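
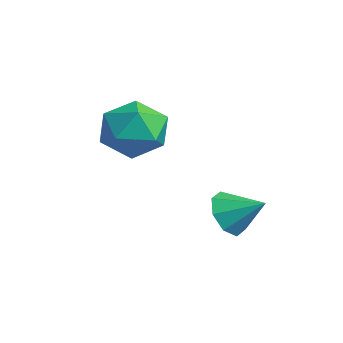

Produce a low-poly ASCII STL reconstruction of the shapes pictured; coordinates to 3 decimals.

solid 
facet normal -0.643 -0.588 -0.490
outer loop
vertex 0.226 2.978 -3.099
vertex -0.223 2.948 -2.474
vertex -0.176 3.409 -3.089
endloop
endfacet
facet normal 0.633 0.602 -0.487
outer loop
vertex 0.226 2.978 -3.099
vertex -0.176 3.409 -3.089
vertex 0.523 3.632 -1.906
endloop
endfacet
facet normal -0.642 -0.589 -0.490
outer loop
vertex -0.176 3.409 -3.089
vertex -0.223 2.948 -2.474
vertex -0.606 3.57 -2.719
endloop
endfacet
facet normal 0.135 0.956 -0.260
outer loop
vertex -0.176 3.409 -3.089
vertex -0.606 3.57 -2.719
vertex 0.523 3.632 -1.906
endloop
endfacet
facet normal -0.643 -0.589 -0.490
outer loop
vertex -0.606 3.57 -2.719
vertex -0.223 2.948 -2.474
vertex -0.811 3.367 -2.206
endloop
endfacet
facet normal -0.246 0.931 0.270
outer loop
vertex -0.606 3.57 -2.719
vertex -0.811 3.367 -2.206
vertex 0.523 3.632 -1.906
endloop
endfacet
facet normal -0.643 -0.589 -0.489
outer loop
vertex -0.811 3.367 -2.206
vertex -0.223 2.948 -2.474
vertex -0.672 2.919 -1.849
endloop
endfacet
facet normal -0.285 0.542 0.791
outer loop
vertex -0.811 3.367 -2.206
vertex -0.672 2.919 -1.849
vertex 0.523 3.632 -1.906
endloop
endfacet
facet normal -0.643 -0.589 -0.489
outer loop
vertex -0.672 2.919 -1.849
vertex -0.223 2.948 -2.474
vertex -0.27 2.488 -1.859
endloop
endfacet
facet normal 0.040 0.014 0.999
outer loop
vertex -0.672 2.919 -1.849
vertex -0.27 2.488 -1.859
vertex 0.523 3.632 -1.906
endloop
endfacet
facet normal -0.642 -0.589 -0.490
outer loop
vertex -0.27 2.488 -1.859
vertex -0.223 2.948 -2.474
vertex 0.16 2.327 -2.229
endloop
endfacet
facet normal 0.537 -0.340 0.772
outer loop
vertex -0.27 2.488 -1.859
vertex 0.16 2.327 -2.229
vertex 0.523 3.632 -1.906
endloop
endfacet
facet normal -0.642 -0.589 -0.490
outer loop
vertex 0.16 2.327 -2.229
vertex -0.223 2.948 -2.474
vertex 0.365 2.53 -2.742
endloop
endfacet
facet normal 0.918 -0.315 0.242
outer loop
vertex 0.16 2.327 -2.229
vertex 0.365 2.53 -2.742
vertex 0.523 3.632 -1.906
endloop
endfacet
facet normal -0.642 -0.590 -0.490
outer loop
vertex 0.365 2.53 -2.742
vertex -0.223 2.948 -2.474
vertex 0.226 2.978 -3.099
endloop
endfacet
facet normal 0.957 0.075 -0.279
outer loop
vertex 0.365 2.53 -2.742
vertex 0.226 2.978 -3.099
vertex 0.523 3.632 -1.906
endloop
endfacet
facet normal -0.632 -0.767 0.109
outer loop
vertex -3.841 1.177 -0.08
vertex -3.177 0.555 -0.608
vertex -3.099 0.639 0.437
endloop
endfacet
facet normal -0.685 -0.313 0.657
outer loop
vertex -3.841 1.177 -0.08
vertex -3.099 0.639 0.437
vertex -3.304 1.637 0.699
endloop
endfacet
facet normal -0.857 0.328 0.397
outer loop
vertex -3.841 1.177 -0.08
vertex -3.304 1.637 0.699
vertex -3.509 2.169 -0.184
endloop
endfacet
facet normal -0.910 0.272 -0.314
outer loop
vertex -3.841 1.177 -0.08
vertex -3.509 2.169 -0.184
vertex -3.43 1.501 -0.992
endloop
endfacet
facet normal -0.771 -0.406 -0.491
outer loop
vertex -3.841 1.177 -0.08
vertex -3.43 1.501 -0.992
vertex -3.177 0.555 -0.608
endloop
endfacet
facet normal -0.044 -0.262 0.964
outer loop
vertex -3.304 1.637 0.699
vertex -3.099 0.639 0.437
vertex -2.31 1.299 0.652
endloop
endfacet
facet normal 0.043 -0.996 0.077
outer loop
vertex -3.099 0.639 0.437
vertex -3.177 0.555 -0.608
vertex -2.231 0.631 -0.156
endloop
endfacet
facet normal -0.182 -0.411 -0.893
outer loop
vertex -3.177 0.555 -0.608
vertex -3.43 1.501 -0.992
vertex -2.436 1.163 -1.039
endloop
endfacet
facet normal -0.407 0.684 -0.605
outer loop
vertex -3.43 1.501 -0.992
vertex -3.509 2.169 -0.184
vertex -2.641 2.161 -0.777
endloop
endfacet
facet normal -0.321 0.776 0.542
outer loop
vertex -3.509 2.169 -0.184
vertex -3.304 1.637 0.699
vertex -2.563 2.245 0.268
endloop
endfacet
facet normal 0.910 -0.272 0.314
outer loop
vertex -1.899 1.623 -0.26
vertex -2.31 1.299 0.652
vertex -2.231 0.631 -0.156
endloop
endfacet
facet normal 0.857 -0.328 -0.397
outer loop
vertex -1.899 1.623 -0.26
vertex -2.231 0.631 -0.156
vertex -2.436 1.163 -1.039
endloop
endfacet
facet normal 0.685 0.313 -0.657
outer loop
vertex -1.899 1.623 -0.26
vertex -2.436 1.163 -1.039
vertex -2.641 2.161 -0.777
endloop
endfacet
facet normal 0.632 0.767 -0.109
outer loop
vertex -1.899 1.623 -0.26
vertex -2.641 2.161 -0.777
vertex -2.563 2.245 0.268
endloop
endfacet
facet normal 0.771 0.406 0.491
outer loop
vertex -1.899 1.623 -0.26
vertex -2.563 2.245 0.268
vertex -2.31 1.299 0.652
endloop
endfacet
facet normal 0.407 -0.684 0.605
outer loop
vertex -2.231 0.631 -0.156
vertex -2.31 1.299 0.652
vertex -3.099 0.639 0.437
endloop
endfacet
facet normal 0.321 -0.776 -0.542
outer loop
vertex -2.436 1.163 -1.039
vertex -2.231 0.631 -0.156
vertex -3.177 0.555 -0.608
endloop
endfacet
facet normal 0.044 0.262 -0.964
outer loop
vertex -2.641 2.161 -0.777
vertex -2.436 1.163 -1.039
vertex -3.43 1.501 -0.992
endloop
endfacet
facet normal -0.043 0.996 -0.077
outer loop
vertex -2.563 2.245 0.268
vertex -2.641 2.161 -0.777
vertex -3.509 2.169 -0.184
endloop
endfacet
facet normal 0.182 0.411 0.893
outer loop
vertex -2.31 1.299 0.652
vertex -2.563 2.245 0.268
vertex -3.304 1.637 0.699
endloop
endfacet

endsolid


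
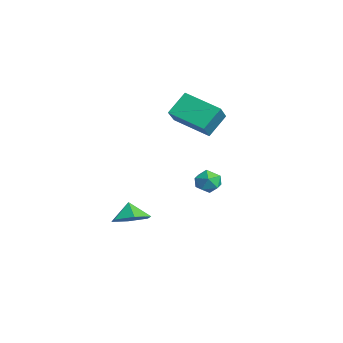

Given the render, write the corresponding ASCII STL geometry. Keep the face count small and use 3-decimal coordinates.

solid 
facet normal -0.196 0.563 0.803
outer loop
vertex 0.187 -0.438 0.909
vertex 0.513 -0.948 1.346
vertex 0.918 -0.392 1.055
endloop
endfacet
facet normal -0.106 0.969 0.224
outer loop
vertex 0.187 -0.438 0.909
vertex 0.918 -0.392 1.055
vertex 0.667 -0.26 0.365
endloop
endfacet
facet normal -0.584 0.767 -0.265
outer loop
vertex 0.187 -0.438 0.909
vertex 0.667 -0.26 0.365
vertex 0.107 -0.734 0.228
endloop
endfacet
facet normal -0.972 0.236 0.012
outer loop
vertex 0.187 -0.438 0.909
vertex 0.107 -0.734 0.228
vertex 0.011 -1.159 0.834
endloop
endfacet
facet normal -0.732 0.109 0.673
outer loop
vertex 0.187 -0.438 0.909
vertex 0.011 -1.159 0.834
vertex 0.513 -0.948 1.346
endloop
endfacet
facet normal 0.546 0.837 -0.038
outer loop
vertex 0.667 -0.26 0.365
vertex 0.918 -0.392 1.055
vertex 1.289 -0.661 0.466
endloop
endfacet
facet normal 0.399 0.180 0.899
outer loop
vertex 0.918 -0.392 1.055
vertex 0.513 -0.948 1.346
vertex 1.193 -1.086 1.072
endloop
endfacet
facet normal -0.469 -0.554 0.688
outer loop
vertex 0.513 -0.948 1.346
vertex 0.011 -1.159 0.834
vertex 0.633 -1.56 0.935
endloop
endfacet
facet normal -0.857 -0.349 -0.380
outer loop
vertex 0.011 -1.159 0.834
vertex 0.107 -0.734 0.228
vertex 0.382 -1.428 0.245
endloop
endfacet
facet normal -0.230 0.511 -0.828
outer loop
vertex 0.107 -0.734 0.228
vertex 0.667 -0.26 0.365
vertex 0.787 -0.872 -0.046
endloop
endfacet
facet normal 0.972 -0.236 -0.012
outer loop
vertex 1.113 -1.382 0.391
vertex 1.289 -0.661 0.466
vertex 1.193 -1.086 1.072
endloop
endfacet
facet normal 0.584 -0.767 0.265
outer loop
vertex 1.113 -1.382 0.391
vertex 1.193 -1.086 1.072
vertex 0.633 -1.56 0.935
endloop
endfacet
facet normal 0.106 -0.969 -0.224
outer loop
vertex 1.113 -1.382 0.391
vertex 0.633 -1.56 0.935
vertex 0.382 -1.428 0.245
endloop
endfacet
facet normal 0.196 -0.563 -0.803
outer loop
vertex 1.113 -1.382 0.391
vertex 0.382 -1.428 0.245
vertex 0.787 -0.872 -0.046
endloop
endfacet
facet normal 0.732 -0.109 -0.673
outer loop
vertex 1.113 -1.382 0.391
vertex 0.787 -0.872 -0.046
vertex 1.289 -0.661 0.466
endloop
endfacet
facet normal 0.857 0.349 0.380
outer loop
vertex 1.193 -1.086 1.072
vertex 1.289 -0.661 0.466
vertex 0.918 -0.392 1.055
endloop
endfacet
facet normal 0.230 -0.511 0.828
outer loop
vertex 0.633 -1.56 0.935
vertex 1.193 -1.086 1.072
vertex 0.513 -0.948 1.346
endloop
endfacet
facet normal -0.546 -0.837 0.038
outer loop
vertex 0.382 -1.428 0.245
vertex 0.633 -1.56 0.935
vertex 0.011 -1.159 0.834
endloop
endfacet
facet normal -0.399 -0.180 -0.899
outer loop
vertex 0.787 -0.872 -0.046
vertex 0.382 -1.428 0.245
vertex 0.107 -0.734 0.228
endloop
endfacet
facet normal 0.469 0.554 -0.688
outer loop
vertex 1.289 -0.661 0.466
vertex 0.787 -0.872 -0.046
vertex 0.667 -0.26 0.365
endloop
endfacet
facet normal -0.710 -0.628 0.317
outer loop
vertex -3.371 -1.57 3.608
vertex -3.78 -0.578 4.657
vertex -4.345 -0.955 2.647
endloop
endfacet
facet normal 0.272 -0.661 -0.699
outer loop
vertex -2.86 0.358 1.983
vertex -3.371 -1.57 3.608
vertex -4.345 -0.955 2.647
endloop
endfacet
facet normal -0.711 -0.628 0.318
outer loop
vertex -4.345 -0.955 2.647
vertex -3.78 -0.578 4.657
vertex -4.753 0.037 3.696
endloop
endfacet
facet normal -0.649 0.410 -0.640
outer loop
vertex -4.753 0.037 3.696
vertex -2.86 0.358 1.983
vertex -4.345 -0.955 2.647
endloop
endfacet
facet normal 0.649 -0.410 0.641
outer loop
vertex -3.371 -1.57 3.608
vertex -2.295 0.735 3.993
vertex -3.78 -0.578 4.657
endloop
endfacet
facet normal 0.272 -0.661 -0.699
outer loop
vertex -1.887 -0.257 2.944
vertex -3.371 -1.57 3.608
vertex -2.86 0.358 1.983
endloop
endfacet
facet normal 0.649 -0.410 0.640
outer loop
vertex -1.887 -0.257 2.944
vertex -2.295 0.735 3.993
vertex -3.371 -1.57 3.608
endloop
endfacet
facet normal -0.272 0.661 0.699
outer loop
vertex -3.78 -0.578 4.657
vertex -2.295 0.735 3.993
vertex -4.753 0.037 3.696
endloop
endfacet
facet normal -0.649 0.410 -0.641
outer loop
vertex -3.269 1.35 3.032
vertex -2.86 0.358 1.983
vertex -4.753 0.037 3.696
endloop
endfacet
facet normal -0.272 0.661 0.699
outer loop
vertex -4.753 0.037 3.696
vertex -2.295 0.735 3.993
vertex -3.269 1.35 3.032
endloop
endfacet
facet normal 0.710 0.628 -0.317
outer loop
vertex -3.269 1.35 3.032
vertex -1.887 -0.257 2.944
vertex -2.86 0.358 1.983
endloop
endfacet
facet normal 0.710 0.628 -0.318
outer loop
vertex -2.295 0.735 3.993
vertex -1.887 -0.257 2.944
vertex -3.269 1.35 3.032
endloop
endfacet
facet normal 0.549 -0.039 -0.835
outer loop
vertex -1.327 -3.902 -2.191
vertex -2.182 -3.81 -2.758
vertex -1.669 -2.969 -2.46
endloop
endfacet
facet normal 0.228 0.346 0.910
outer loop
vertex -1.327 -3.902 -2.191
vertex -1.669 -2.969 -2.46
vertex -2.758 -3.77 -1.882
endloop
endfacet
facet normal 0.549 -0.039 -0.835
outer loop
vertex -1.669 -2.969 -2.46
vertex -2.182 -3.81 -2.758
vertex -2.524 -2.877 -3.027
endloop
endfacet
facet normal -0.283 0.784 0.553
outer loop
vertex -1.669 -2.969 -2.46
vertex -2.524 -2.877 -3.027
vertex -2.758 -3.77 -1.882
endloop
endfacet
facet normal 0.549 -0.039 -0.835
outer loop
vertex -2.524 -2.877 -3.027
vertex -2.182 -3.81 -2.758
vertex -3.037 -3.719 -3.325
endloop
endfacet
facet normal -0.867 0.463 0.184
outer loop
vertex -2.524 -2.877 -3.027
vertex -3.037 -3.719 -3.325
vertex -2.758 -3.77 -1.882
endloop
endfacet
facet normal 0.549 -0.038 -0.835
outer loop
vertex -3.037 -3.719 -3.325
vertex -2.182 -3.81 -2.758
vertex -2.695 -4.652 -3.057
endloop
endfacet
facet normal -0.940 -0.295 0.171
outer loop
vertex -3.037 -3.719 -3.325
vertex -2.695 -4.652 -3.057
vertex -2.758 -3.77 -1.882
endloop
endfacet
facet normal 0.549 -0.038 -0.835
outer loop
vertex -2.695 -4.652 -3.057
vertex -2.182 -3.81 -2.758
vertex -1.84 -4.744 -2.49
endloop
endfacet
facet normal -0.429 -0.733 0.528
outer loop
vertex -2.695 -4.652 -3.057
vertex -1.84 -4.744 -2.49
vertex -2.758 -3.77 -1.882
endloop
endfacet
facet normal 0.549 -0.038 -0.835
outer loop
vertex -1.84 -4.744 -2.49
vertex -2.182 -3.81 -2.758
vertex -1.327 -3.902 -2.191
endloop
endfacet
facet normal 0.156 -0.413 0.897
outer loop
vertex -1.84 -4.744 -2.49
vertex -1.327 -3.902 -2.191
vertex -2.758 -3.77 -1.882
endloop
endfacet

endsolid


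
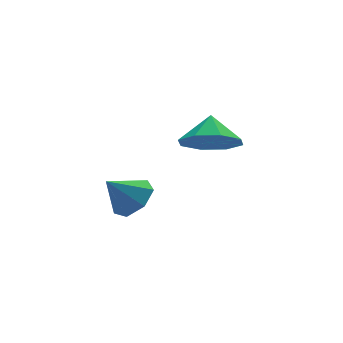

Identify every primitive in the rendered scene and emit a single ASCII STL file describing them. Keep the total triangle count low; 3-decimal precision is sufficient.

solid 
facet normal -0.271 -0.666 -0.695
outer loop
vertex 1.919 -1.549 -3.283
vertex 1.163 -0.856 -3.653
vertex 2.212 -1.046 -3.88
endloop
endfacet
facet normal 0.854 0.106 0.509
outer loop
vertex 1.919 -1.549 -3.283
vertex 2.212 -1.046 -3.88
vertex 1.477 -0.084 -2.847
endloop
endfacet
facet normal -0.271 -0.667 -0.694
outer loop
vertex 2.212 -1.046 -3.88
vertex 1.163 -0.856 -3.653
vertex 1.89 -0.432 -4.344
endloop
endfacet
facet normal 0.843 0.526 0.110
outer loop
vertex 2.212 -1.046 -3.88
vertex 1.89 -0.432 -4.344
vertex 1.477 -0.084 -2.847
endloop
endfacet
facet normal -0.272 -0.666 -0.695
outer loop
vertex 1.89 -0.432 -4.344
vertex 1.163 -0.856 -3.653
vertex 1.143 -0.066 -4.403
endloop
endfacet
facet normal 0.444 0.892 -0.085
outer loop
vertex 1.89 -0.432 -4.344
vertex 1.143 -0.066 -4.403
vertex 1.477 -0.084 -2.847
endloop
endfacet
facet normal -0.270 -0.667 -0.695
outer loop
vertex 1.143 -0.066 -4.403
vertex 1.163 -0.856 -3.653
vertex 0.407 -0.164 -4.023
endloop
endfacet
facet normal -0.114 0.993 0.036
outer loop
vertex 1.143 -0.066 -4.403
vertex 0.407 -0.164 -4.023
vertex 1.477 -0.084 -2.847
endloop
endfacet
facet normal -0.271 -0.667 -0.694
outer loop
vertex 0.407 -0.164 -4.023
vertex 1.163 -0.856 -3.653
vertex 0.114 -0.667 -3.425
endloop
endfacet
facet normal -0.499 0.768 0.402
outer loop
vertex 0.407 -0.164 -4.023
vertex 0.114 -0.667 -3.425
vertex 1.477 -0.084 -2.847
endloop
endfacet
facet normal -0.271 -0.666 -0.695
outer loop
vertex 0.114 -0.667 -3.425
vertex 1.163 -0.856 -3.653
vertex 0.435 -1.281 -2.962
endloop
endfacet
facet normal -0.488 0.348 0.800
outer loop
vertex 0.114 -0.667 -3.425
vertex 0.435 -1.281 -2.962
vertex 1.477 -0.084 -2.847
endloop
endfacet
facet normal -0.271 -0.666 -0.695
outer loop
vertex 0.435 -1.281 -2.962
vertex 1.163 -0.856 -3.653
vertex 1.183 -1.647 -2.903
endloop
endfacet
facet normal -0.088 -0.019 0.996
outer loop
vertex 0.435 -1.281 -2.962
vertex 1.183 -1.647 -2.903
vertex 1.477 -0.084 -2.847
endloop
endfacet
facet normal -0.270 -0.666 -0.695
outer loop
vertex 1.183 -1.647 -2.903
vertex 1.163 -0.856 -3.653
vertex 1.919 -1.549 -3.283
endloop
endfacet
facet normal 0.468 -0.119 0.876
outer loop
vertex 1.183 -1.647 -2.903
vertex 1.919 -1.549 -3.283
vertex 1.477 -0.084 -2.847
endloop
endfacet
facet normal 0.678 -0.047 -0.733
outer loop
vertex -1.661 -3.243 -3.885
vertex -2.176 -2.829 -4.388
vertex -1.6 -2.525 -3.875
endloop
endfacet
facet normal 0.278 -0.037 0.960
outer loop
vertex -1.661 -3.243 -3.885
vertex -1.6 -2.525 -3.875
vertex -3.024 -2.771 -3.472
endloop
endfacet
facet normal 0.678 -0.048 -0.733
outer loop
vertex -1.6 -2.525 -3.875
vertex -2.176 -2.829 -4.388
vertex -1.972 -2.037 -4.251
endloop
endfacet
facet normal 0.099 0.654 0.750
outer loop
vertex -1.6 -2.525 -3.875
vertex -1.972 -2.037 -4.251
vertex -3.024 -2.771 -3.472
endloop
endfacet
facet normal 0.678 -0.048 -0.734
outer loop
vertex -1.972 -2.037 -4.251
vertex -2.176 -2.829 -4.388
vertex -2.498 -2.145 -4.73
endloop
endfacet
facet normal -0.416 0.872 0.260
outer loop
vertex -1.972 -2.037 -4.251
vertex -2.498 -2.145 -4.73
vertex -3.024 -2.771 -3.472
endloop
endfacet
facet normal 0.678 -0.048 -0.734
outer loop
vertex -2.498 -2.145 -4.73
vertex -2.176 -2.829 -4.388
vertex -2.782 -2.769 -4.952
endloop
endfacet
facet normal -0.881 0.452 -0.143
outer loop
vertex -2.498 -2.145 -4.73
vertex -2.782 -2.769 -4.952
vertex -3.024 -2.771 -3.472
endloop
endfacet
facet normal 0.678 -0.046 -0.734
outer loop
vertex -2.782 -2.769 -4.952
vertex -2.176 -2.829 -4.388
vertex -2.609 -3.438 -4.75
endloop
endfacet
facet normal -0.944 -0.291 -0.155
outer loop
vertex -2.782 -2.769 -4.952
vertex -2.609 -3.438 -4.75
vertex -3.024 -2.771 -3.472
endloop
endfacet
facet normal 0.678 -0.046 -0.733
outer loop
vertex -2.609 -3.438 -4.75
vertex -2.176 -2.829 -4.388
vertex -2.11 -3.649 -4.275
endloop
endfacet
facet normal -0.559 -0.796 0.234
outer loop
vertex -2.609 -3.438 -4.75
vertex -2.11 -3.649 -4.275
vertex -3.024 -2.771 -3.472
endloop
endfacet
facet normal 0.679 -0.046 -0.733
outer loop
vertex -2.11 -3.649 -4.275
vertex -2.176 -2.829 -4.388
vertex -1.661 -3.243 -3.885
endloop
endfacet
facet normal -0.016 -0.684 0.730
outer loop
vertex -2.11 -3.649 -4.275
vertex -1.661 -3.243 -3.885
vertex -3.024 -2.771 -3.472
endloop
endfacet

endsolid


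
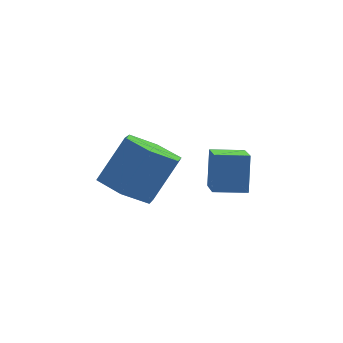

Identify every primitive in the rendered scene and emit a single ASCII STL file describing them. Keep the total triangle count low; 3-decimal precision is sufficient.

solid 
facet normal -0.937 0.339 0.078
outer loop
vertex 3.422 -1.425 -0.287
vertex 3.793 -0.278 -0.823
vertex 3.128 -1.939 -1.589
endloop
endfacet
facet normal -0.281 -0.869 0.407
outer loop
vertex 4.187 -2.322 -1.677
vertex 3.422 -1.425 -0.287
vertex 3.128 -1.939 -1.589
endloop
endfacet
facet normal -0.937 0.339 0.078
outer loop
vertex 3.128 -1.939 -1.589
vertex 3.793 -0.278 -0.823
vertex 3.499 -0.791 -2.125
endloop
endfacet
facet normal -0.205 -0.359 -0.911
outer loop
vertex 3.499 -0.791 -2.125
vertex 4.187 -2.322 -1.677
vertex 3.128 -1.939 -1.589
endloop
endfacet
facet normal 0.205 0.359 0.910
outer loop
vertex 3.422 -1.425 -0.287
vertex 4.852 -0.661 -0.911
vertex 3.793 -0.278 -0.823
endloop
endfacet
facet normal -0.281 -0.869 0.406
outer loop
vertex 4.481 -1.809 -0.375
vertex 3.422 -1.425 -0.287
vertex 4.187 -2.322 -1.677
endloop
endfacet
facet normal 0.206 0.359 0.911
outer loop
vertex 4.481 -1.809 -0.375
vertex 4.852 -0.661 -0.911
vertex 3.422 -1.425 -0.287
endloop
endfacet
facet normal 0.281 0.870 -0.406
outer loop
vertex 3.793 -0.278 -0.823
vertex 4.852 -0.661 -0.911
vertex 3.499 -0.791 -2.125
endloop
endfacet
facet normal -0.206 -0.359 -0.910
outer loop
vertex 4.558 -1.175 -2.213
vertex 4.187 -2.322 -1.677
vertex 3.499 -0.791 -2.125
endloop
endfacet
facet normal 0.281 0.869 -0.407
outer loop
vertex 3.499 -0.791 -2.125
vertex 4.852 -0.661 -0.911
vertex 4.558 -1.175 -2.213
endloop
endfacet
facet normal 0.937 -0.340 -0.078
outer loop
vertex 4.558 -1.175 -2.213
vertex 4.481 -1.809 -0.375
vertex 4.187 -2.322 -1.677
endloop
endfacet
facet normal 0.937 -0.339 -0.078
outer loop
vertex 4.852 -0.661 -0.911
vertex 4.481 -1.809 -0.375
vertex 4.558 -1.175 -2.213
endloop
endfacet
facet normal -0.574 -0.132 -0.808
outer loop
vertex 1.035 -0.343 -1.724
vertex 0.554 -1.16 -1.249
vertex 0.169 -0.179 -1.135
endloop
endfacet
facet normal 0.052 0.979 -0.196
outer loop
vertex 1.035 -0.343 -1.724
vertex 0.169 -0.179 -1.135
vertex 2.086 -0.103 -0.245
endloop
endfacet
facet normal 0.052 0.979 -0.196
outer loop
vertex 2.086 -0.103 -0.245
vertex 0.169 -0.179 -1.135
vertex 1.22 0.061 0.344
endloop
endfacet
facet normal 0.574 0.131 0.808
outer loop
vertex 2.086 -0.103 -0.245
vertex 1.22 0.061 0.344
vertex 1.606 -0.92 0.229
endloop
endfacet
facet normal -0.574 -0.132 -0.808
outer loop
vertex 0.169 -0.179 -1.135
vertex 0.554 -1.16 -1.249
vertex -0.312 -0.996 -0.66
endloop
endfacet
facet normal -0.681 0.624 0.383
outer loop
vertex 0.169 -0.179 -1.135
vertex -0.312 -0.996 -0.66
vertex 1.22 0.061 0.344
endloop
endfacet
facet normal -0.681 0.623 0.384
outer loop
vertex 1.22 0.061 0.344
vertex -0.312 -0.996 -0.66
vertex 0.74 -0.756 0.818
endloop
endfacet
facet normal 0.574 0.131 0.808
outer loop
vertex 1.22 0.061 0.344
vertex 0.74 -0.756 0.818
vertex 1.606 -0.92 0.229
endloop
endfacet
facet normal -0.574 -0.131 -0.808
outer loop
vertex -0.312 -0.996 -0.66
vertex 0.554 -1.16 -1.249
vertex 0.074 -1.977 -0.775
endloop
endfacet
facet normal -0.733 -0.356 0.580
outer loop
vertex -0.312 -0.996 -0.66
vertex 0.074 -1.977 -0.775
vertex 0.74 -0.756 0.818
endloop
endfacet
facet normal -0.734 -0.355 0.579
outer loop
vertex 0.74 -0.756 0.818
vertex 0.074 -1.977 -0.775
vertex 1.125 -1.737 0.704
endloop
endfacet
facet normal 0.574 0.132 0.808
outer loop
vertex 0.74 -0.756 0.818
vertex 1.125 -1.737 0.704
vertex 1.606 -0.92 0.229
endloop
endfacet
facet normal -0.574 -0.131 -0.808
outer loop
vertex 0.074 -1.977 -0.775
vertex 0.554 -1.16 -1.249
vertex 0.94 -2.141 -1.364
endloop
endfacet
facet normal -0.052 -0.979 0.196
outer loop
vertex 0.074 -1.977 -0.775
vertex 0.94 -2.141 -1.364
vertex 1.125 -1.737 0.704
endloop
endfacet
facet normal -0.052 -0.979 0.196
outer loop
vertex 1.125 -1.737 0.704
vertex 0.94 -2.141 -1.364
vertex 1.991 -1.901 0.115
endloop
endfacet
facet normal 0.574 0.132 0.808
outer loop
vertex 1.125 -1.737 0.704
vertex 1.991 -1.901 0.115
vertex 1.606 -0.92 0.229
endloop
endfacet
facet normal -0.574 -0.131 -0.808
outer loop
vertex 0.94 -2.141 -1.364
vertex 0.554 -1.16 -1.249
vertex 1.42 -1.324 -1.838
endloop
endfacet
facet normal 0.682 -0.623 -0.383
outer loop
vertex 0.94 -2.141 -1.364
vertex 1.42 -1.324 -1.838
vertex 1.991 -1.901 0.115
endloop
endfacet
facet normal 0.681 -0.624 -0.383
outer loop
vertex 1.991 -1.901 0.115
vertex 1.42 -1.324 -1.838
vertex 2.472 -1.084 -0.36
endloop
endfacet
facet normal 0.574 0.132 0.808
outer loop
vertex 1.991 -1.901 0.115
vertex 2.472 -1.084 -0.36
vertex 1.606 -0.92 0.229
endloop
endfacet
facet normal -0.574 -0.132 -0.808
outer loop
vertex 1.42 -1.324 -1.838
vertex 0.554 -1.16 -1.249
vertex 1.035 -0.343 -1.724
endloop
endfacet
facet normal 0.733 0.355 -0.580
outer loop
vertex 1.42 -1.324 -1.838
vertex 1.035 -0.343 -1.724
vertex 2.472 -1.084 -0.36
endloop
endfacet
facet normal 0.733 0.356 -0.579
outer loop
vertex 2.472 -1.084 -0.36
vertex 1.035 -0.343 -1.724
vertex 2.086 -0.103 -0.245
endloop
endfacet
facet normal 0.574 0.131 0.808
outer loop
vertex 2.472 -1.084 -0.36
vertex 2.086 -0.103 -0.245
vertex 1.606 -0.92 0.229
endloop
endfacet

endsolid


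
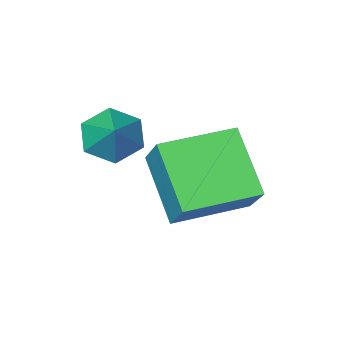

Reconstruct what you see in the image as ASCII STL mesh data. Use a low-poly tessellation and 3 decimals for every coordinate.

solid 
facet normal -0.980 0.190 0.058
outer loop
vertex 1.379 -2.294 1.298
vertex 1.581 -0.864 0.032
vertex 1.137 -3.216 0.218
endloop
endfacet
facet normal -0.105 -0.745 0.659
outer loop
vertex 2.999 -3.576 0.108
vertex 1.379 -2.294 1.298
vertex 1.137 -3.216 0.218
endloop
endfacet
facet normal -0.980 0.190 0.058
outer loop
vertex 1.137 -3.216 0.218
vertex 1.581 -0.864 0.032
vertex 1.339 -1.786 -1.048
endloop
endfacet
facet normal -0.168 -0.640 -0.750
outer loop
vertex 1.339 -1.786 -1.048
vertex 2.999 -3.576 0.108
vertex 1.137 -3.216 0.218
endloop
endfacet
facet normal 0.168 0.640 0.750
outer loop
vertex 1.379 -2.294 1.298
vertex 3.443 -1.224 -0.078
vertex 1.581 -0.864 0.032
endloop
endfacet
facet normal -0.105 -0.745 0.659
outer loop
vertex 3.241 -2.654 1.188
vertex 1.379 -2.294 1.298
vertex 2.999 -3.576 0.108
endloop
endfacet
facet normal 0.168 0.640 0.750
outer loop
vertex 3.241 -2.654 1.188
vertex 3.443 -1.224 -0.078
vertex 1.379 -2.294 1.298
endloop
endfacet
facet normal 0.105 0.745 -0.659
outer loop
vertex 1.581 -0.864 0.032
vertex 3.443 -1.224 -0.078
vertex 1.339 -1.786 -1.048
endloop
endfacet
facet normal -0.168 -0.640 -0.750
outer loop
vertex 3.201 -2.146 -1.158
vertex 2.999 -3.576 0.108
vertex 1.339 -1.786 -1.048
endloop
endfacet
facet normal 0.105 0.745 -0.659
outer loop
vertex 1.339 -1.786 -1.048
vertex 3.443 -1.224 -0.078
vertex 3.201 -2.146 -1.158
endloop
endfacet
facet normal 0.980 -0.190 -0.058
outer loop
vertex 3.201 -2.146 -1.158
vertex 3.241 -2.654 1.188
vertex 2.999 -3.576 0.108
endloop
endfacet
facet normal 0.980 -0.190 -0.058
outer loop
vertex 3.443 -1.224 -0.078
vertex 3.241 -2.654 1.188
vertex 3.201 -2.146 -1.158
endloop
endfacet
facet normal -0.331 -0.690 -0.643
outer loop
vertex 4.074 -4.591 1.037
vertex 3.553 -4.081 0.758
vertex 4.265 -4.126 0.44
endloop
endfacet
facet normal 0.959 -0.033 0.281
outer loop
vertex 4.074 -4.591 1.037
vertex 4.265 -4.126 0.44
vertex 3.967 -3.219 1.562
endloop
endfacet
facet normal -0.331 -0.690 -0.643
outer loop
vertex 4.265 -4.126 0.44
vertex 3.553 -4.081 0.758
vertex 3.744 -3.616 0.161
endloop
endfacet
facet normal 0.744 0.602 -0.289
outer loop
vertex 4.265 -4.126 0.44
vertex 3.744 -3.616 0.161
vertex 3.967 -3.219 1.562
endloop
endfacet
facet normal -0.330 -0.691 -0.644
outer loop
vertex 3.744 -3.616 0.161
vertex 3.553 -4.081 0.758
vertex 3.033 -3.572 0.478
endloop
endfacet
facet normal -0.058 0.963 -0.264
outer loop
vertex 3.744 -3.616 0.161
vertex 3.033 -3.572 0.478
vertex 3.967 -3.219 1.562
endloop
endfacet
facet normal -0.330 -0.691 -0.644
outer loop
vertex 3.033 -3.572 0.478
vertex 3.553 -4.081 0.758
vertex 2.842 -4.037 1.075
endloop
endfacet
facet normal -0.644 0.689 0.331
outer loop
vertex 3.033 -3.572 0.478
vertex 2.842 -4.037 1.075
vertex 3.967 -3.219 1.562
endloop
endfacet
facet normal -0.330 -0.690 -0.644
outer loop
vertex 2.842 -4.037 1.075
vertex 3.553 -4.081 0.758
vertex 3.363 -4.546 1.354
endloop
endfacet
facet normal -0.430 0.054 0.901
outer loop
vertex 2.842 -4.037 1.075
vertex 3.363 -4.546 1.354
vertex 3.967 -3.219 1.562
endloop
endfacet
facet normal -0.331 -0.690 -0.644
outer loop
vertex 3.363 -4.546 1.354
vertex 3.553 -4.081 0.758
vertex 4.074 -4.591 1.037
endloop
endfacet
facet normal 0.371 -0.306 0.876
outer loop
vertex 3.363 -4.546 1.354
vertex 4.074 -4.591 1.037
vertex 3.967 -3.219 1.562
endloop
endfacet

endsolid


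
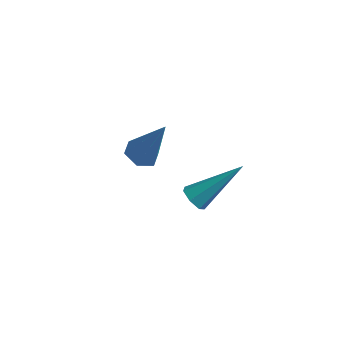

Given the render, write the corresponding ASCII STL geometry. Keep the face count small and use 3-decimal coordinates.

solid 
facet normal -0.583 -0.539 -0.608
outer loop
vertex 2.085 -0.284 -1.329
vertex 1.675 -0.232 -0.982
vertex 1.809 0.089 -1.395
endloop
endfacet
facet normal 0.678 0.391 -0.622
outer loop
vertex 2.085 -0.284 -1.329
vertex 1.809 0.089 -1.395
vertex 2.885 0.892 0.282
endloop
endfacet
facet normal -0.582 -0.540 -0.608
outer loop
vertex 1.809 0.089 -1.395
vertex 1.675 -0.232 -0.982
vertex 1.431 0.22 -1.15
endloop
endfacet
facet normal 0.023 0.896 -0.444
outer loop
vertex 1.809 0.089 -1.395
vertex 1.431 0.22 -1.15
vertex 2.885 0.892 0.282
endloop
endfacet
facet normal -0.582 -0.540 -0.608
outer loop
vertex 1.431 0.22 -1.15
vertex 1.675 -0.232 -0.982
vertex 1.237 0.011 -0.779
endloop
endfacet
facet normal -0.549 0.818 0.174
outer loop
vertex 1.431 0.22 -1.15
vertex 1.237 0.011 -0.779
vertex 2.885 0.892 0.282
endloop
endfacet
facet normal -0.582 -0.540 -0.608
outer loop
vertex 1.237 0.011 -0.779
vertex 1.675 -0.232 -0.982
vertex 1.372 -0.381 -0.56
endloop
endfacet
facet normal -0.608 0.217 0.764
outer loop
vertex 1.237 0.011 -0.779
vertex 1.372 -0.381 -0.56
vertex 2.885 0.892 0.282
endloop
endfacet
facet normal -0.581 -0.541 -0.608
outer loop
vertex 1.372 -0.381 -0.56
vertex 1.675 -0.232 -0.982
vertex 1.735 -0.66 -0.659
endloop
endfacet
facet normal -0.109 -0.455 0.884
outer loop
vertex 1.372 -0.381 -0.56
vertex 1.735 -0.66 -0.659
vertex 2.885 0.892 0.282
endloop
endfacet
facet normal -0.582 -0.540 -0.608
outer loop
vertex 1.735 -0.66 -0.659
vertex 1.675 -0.232 -0.982
vertex 2.052 -0.617 -1.001
endloop
endfacet
facet normal 0.571 -0.691 0.442
outer loop
vertex 1.735 -0.66 -0.659
vertex 2.052 -0.617 -1.001
vertex 2.885 0.892 0.282
endloop
endfacet
facet normal -0.582 -0.540 -0.607
outer loop
vertex 2.052 -0.617 -1.001
vertex 1.675 -0.232 -0.982
vertex 2.085 -0.284 -1.329
endloop
endfacet
facet normal 0.921 -0.315 -0.227
outer loop
vertex 2.052 -0.617 -1.001
vertex 2.085 -0.284 -1.329
vertex 2.885 0.892 0.282
endloop
endfacet
facet normal -0.433 -0.076 -0.898
outer loop
vertex -1.719 3.988 -3.978
vertex -2.15 3.524 -3.731
vertex -2.311 4.185 -3.709
endloop
endfacet
facet normal 0.342 0.937 0.067
outer loop
vertex -1.719 3.988 -3.978
vertex -2.311 4.185 -3.709
vertex -1.27 3.676 -1.909
endloop
endfacet
facet normal -0.434 -0.076 -0.898
outer loop
vertex -2.311 4.185 -3.709
vertex -2.15 3.524 -3.731
vertex -2.743 3.721 -3.461
endloop
endfacet
facet normal -0.493 0.720 0.489
outer loop
vertex -2.311 4.185 -3.709
vertex -2.743 3.721 -3.461
vertex -1.27 3.676 -1.909
endloop
endfacet
facet normal -0.434 -0.074 -0.898
outer loop
vertex -2.743 3.721 -3.461
vertex -2.15 3.524 -3.731
vertex -2.582 3.061 -3.484
endloop
endfacet
facet normal -0.714 -0.198 0.672
outer loop
vertex -2.743 3.721 -3.461
vertex -2.582 3.061 -3.484
vertex -1.27 3.676 -1.909
endloop
endfacet
facet normal -0.434 -0.074 -0.898
outer loop
vertex -2.582 3.061 -3.484
vertex -2.15 3.524 -3.731
vertex -1.99 2.864 -3.754
endloop
endfacet
facet normal -0.100 -0.896 0.433
outer loop
vertex -2.582 3.061 -3.484
vertex -1.99 2.864 -3.754
vertex -1.27 3.676 -1.909
endloop
endfacet
facet normal -0.434 -0.074 -0.898
outer loop
vertex -1.99 2.864 -3.754
vertex -2.15 3.524 -3.731
vertex -1.558 3.328 -4.001
endloop
endfacet
facet normal 0.735 -0.678 0.012
outer loop
vertex -1.99 2.864 -3.754
vertex -1.558 3.328 -4.001
vertex -1.27 3.676 -1.909
endloop
endfacet
facet normal -0.434 -0.075 -0.898
outer loop
vertex -1.558 3.328 -4.001
vertex -2.15 3.524 -3.731
vertex -1.719 3.988 -3.978
endloop
endfacet
facet normal 0.956 0.239 -0.171
outer loop
vertex -1.558 3.328 -4.001
vertex -1.719 3.988 -3.978
vertex -1.27 3.676 -1.909
endloop
endfacet

endsolid


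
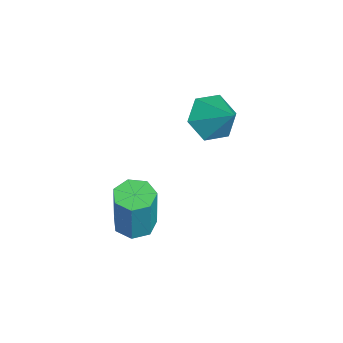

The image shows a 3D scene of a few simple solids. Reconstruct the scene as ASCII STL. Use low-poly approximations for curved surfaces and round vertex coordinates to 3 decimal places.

solid 
facet normal -0.199 0.007 -0.980
outer loop
vertex 2.079 -2.278 -1.937
vertex 1.332 -2.114 -1.784
vertex 1.924 -1.62 -1.901
endloop
endfacet
facet normal 0.953 0.235 -0.192
outer loop
vertex 2.079 -2.278 -1.937
vertex 1.924 -1.62 -1.901
vertex 2.495 -2.29 0.111
endloop
endfacet
facet normal 0.953 0.235 -0.192
outer loop
vertex 2.495 -2.29 0.111
vertex 1.924 -1.62 -1.901
vertex 2.34 -1.632 0.147
endloop
endfacet
facet normal 0.199 -0.007 0.980
outer loop
vertex 2.495 -2.29 0.111
vertex 2.34 -1.632 0.147
vertex 1.748 -2.126 0.264
endloop
endfacet
facet normal -0.198 0.005 -0.980
outer loop
vertex 1.924 -1.62 -1.901
vertex 1.332 -2.114 -1.784
vertex 1.323 -1.334 -1.778
endloop
endfacet
facet normal 0.415 0.906 -0.079
outer loop
vertex 1.924 -1.62 -1.901
vertex 1.323 -1.334 -1.778
vertex 2.34 -1.632 0.147
endloop
endfacet
facet normal 0.415 0.906 -0.079
outer loop
vertex 2.34 -1.632 0.147
vertex 1.323 -1.334 -1.778
vertex 1.739 -1.346 0.27
endloop
endfacet
facet normal 0.198 -0.005 0.980
outer loop
vertex 2.34 -1.632 0.147
vertex 1.739 -1.346 0.27
vertex 1.748 -2.126 0.264
endloop
endfacet
facet normal -0.199 0.005 -0.980
outer loop
vertex 1.323 -1.334 -1.778
vertex 1.332 -2.114 -1.784
vertex 0.729 -1.635 -1.659
endloop
endfacet
facet normal -0.435 0.896 0.094
outer loop
vertex 1.323 -1.334 -1.778
vertex 0.729 -1.635 -1.659
vertex 1.739 -1.346 0.27
endloop
endfacet
facet normal -0.435 0.896 0.094
outer loop
vertex 1.739 -1.346 0.27
vertex 0.729 -1.635 -1.659
vertex 1.145 -1.647 0.389
endloop
endfacet
facet normal 0.199 -0.005 0.980
outer loop
vertex 1.739 -1.346 0.27
vertex 1.145 -1.647 0.389
vertex 1.748 -2.126 0.264
endloop
endfacet
facet normal -0.199 0.005 -0.980
outer loop
vertex 0.729 -1.635 -1.659
vertex 1.332 -2.114 -1.784
vertex 0.589 -2.297 -1.634
endloop
endfacet
facet normal -0.958 0.210 0.196
outer loop
vertex 0.729 -1.635 -1.659
vertex 0.589 -2.297 -1.634
vertex 1.145 -1.647 0.389
endloop
endfacet
facet normal -0.958 0.210 0.196
outer loop
vertex 1.145 -1.647 0.389
vertex 0.589 -2.297 -1.634
vertex 1.005 -2.309 0.414
endloop
endfacet
facet normal 0.199 -0.005 0.980
outer loop
vertex 1.145 -1.647 0.389
vertex 1.005 -2.309 0.414
vertex 1.748 -2.126 0.264
endloop
endfacet
facet normal -0.200 0.007 -0.980
outer loop
vertex 0.589 -2.297 -1.634
vertex 1.332 -2.114 -1.784
vertex 1.008 -2.821 -1.723
endloop
endfacet
facet normal -0.759 -0.633 0.151
outer loop
vertex 0.589 -2.297 -1.634
vertex 1.008 -2.821 -1.723
vertex 1.005 -2.309 0.414
endloop
endfacet
facet normal -0.760 -0.633 0.151
outer loop
vertex 1.005 -2.309 0.414
vertex 1.008 -2.821 -1.723
vertex 1.424 -2.833 0.326
endloop
endfacet
facet normal 0.199 -0.005 0.980
outer loop
vertex 1.005 -2.309 0.414
vertex 1.424 -2.833 0.326
vertex 1.748 -2.126 0.264
endloop
endfacet
facet normal -0.198 0.006 -0.980
outer loop
vertex 1.008 -2.821 -1.723
vertex 1.332 -2.114 -1.784
vertex 1.672 -2.812 -1.857
endloop
endfacet
facet normal 0.012 -1.000 -0.008
outer loop
vertex 1.008 -2.821 -1.723
vertex 1.672 -2.812 -1.857
vertex 1.424 -2.833 0.326
endloop
endfacet
facet normal 0.012 -1.000 -0.008
outer loop
vertex 1.424 -2.833 0.326
vertex 1.672 -2.812 -1.857
vertex 2.087 -2.824 0.191
endloop
endfacet
facet normal 0.200 -0.006 0.980
outer loop
vertex 1.424 -2.833 0.326
vertex 2.087 -2.824 0.191
vertex 1.748 -2.126 0.264
endloop
endfacet
facet normal -0.200 0.005 -0.980
outer loop
vertex 1.672 -2.812 -1.857
vertex 1.332 -2.114 -1.784
vertex 2.079 -2.278 -1.937
endloop
endfacet
facet normal 0.773 -0.613 -0.160
outer loop
vertex 1.672 -2.812 -1.857
vertex 2.079 -2.278 -1.937
vertex 2.087 -2.824 0.191
endloop
endfacet
facet normal 0.773 -0.614 -0.161
outer loop
vertex 2.087 -2.824 0.191
vertex 2.079 -2.278 -1.937
vertex 2.495 -2.29 0.111
endloop
endfacet
facet normal 0.199 -0.006 0.980
outer loop
vertex 2.087 -2.824 0.191
vertex 2.495 -2.29 0.111
vertex 1.748 -2.126 0.264
endloop
endfacet
facet normal -0.645 -0.441 -0.624
outer loop
vertex 0.979 0.336 2.375
vertex 0.216 0.679 2.922
vertex 0.574 1.226 2.165
endloop
endfacet
facet normal 0.884 0.322 -0.340
outer loop
vertex 0.979 0.336 2.375
vertex 0.574 1.226 2.165
vertex 1.184 1.341 3.858
endloop
endfacet
facet normal -0.645 -0.441 -0.624
outer loop
vertex 0.574 1.226 2.165
vertex 0.216 0.679 2.922
vertex -0.189 1.569 2.712
endloop
endfacet
facet normal 0.299 0.939 -0.172
outer loop
vertex 0.574 1.226 2.165
vertex -0.189 1.569 2.712
vertex 1.184 1.341 3.858
endloop
endfacet
facet normal -0.646 -0.441 -0.623
outer loop
vertex -0.189 1.569 2.712
vertex 0.216 0.679 2.922
vertex -0.547 1.023 3.469
endloop
endfacet
facet normal -0.262 0.837 0.480
outer loop
vertex -0.189 1.569 2.712
vertex -0.547 1.023 3.469
vertex 1.184 1.341 3.858
endloop
endfacet
facet normal -0.646 -0.440 -0.624
outer loop
vertex -0.547 1.023 3.469
vertex 0.216 0.679 2.922
vertex -0.143 0.133 3.679
endloop
endfacet
facet normal -0.238 0.119 0.964
outer loop
vertex -0.547 1.023 3.469
vertex -0.143 0.133 3.679
vertex 1.184 1.341 3.858
endloop
endfacet
facet normal -0.645 -0.441 -0.624
outer loop
vertex -0.143 0.133 3.679
vertex 0.216 0.679 2.922
vertex 0.621 -0.211 3.132
endloop
endfacet
facet normal 0.346 -0.498 0.796
outer loop
vertex -0.143 0.133 3.679
vertex 0.621 -0.211 3.132
vertex 1.184 1.341 3.858
endloop
endfacet
facet normal -0.645 -0.441 -0.624
outer loop
vertex 0.621 -0.211 3.132
vertex 0.216 0.679 2.922
vertex 0.979 0.336 2.375
endloop
endfacet
facet normal 0.907 -0.396 0.143
outer loop
vertex 0.621 -0.211 3.132
vertex 0.979 0.336 2.375
vertex 1.184 1.341 3.858
endloop
endfacet

endsolid


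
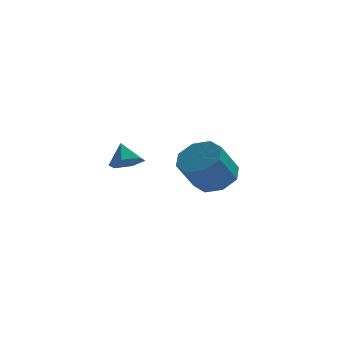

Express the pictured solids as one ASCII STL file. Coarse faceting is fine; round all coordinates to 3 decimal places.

solid 
facet normal 0.211 -0.565 -0.797
outer loop
vertex -2.604 -3.522 0.3
vertex -3.273 -3.725 0.267
vertex -3.063 -3.156 -0.081
endloop
endfacet
facet normal 0.512 0.838 0.188
outer loop
vertex -2.604 -3.522 0.3
vertex -3.063 -3.156 -0.081
vertex -3.487 -3.155 1.073
endloop
endfacet
facet normal 0.211 -0.565 -0.797
outer loop
vertex -3.063 -3.156 -0.081
vertex -3.273 -3.725 0.267
vertex -3.732 -3.359 -0.114
endloop
endfacet
facet normal -0.284 0.953 -0.105
outer loop
vertex -3.063 -3.156 -0.081
vertex -3.732 -3.359 -0.114
vertex -3.487 -3.155 1.073
endloop
endfacet
facet normal 0.211 -0.565 -0.797
outer loop
vertex -3.732 -3.359 -0.114
vertex -3.273 -3.725 0.267
vertex -3.943 -3.929 0.234
endloop
endfacet
facet normal -0.906 0.407 0.117
outer loop
vertex -3.732 -3.359 -0.114
vertex -3.943 -3.929 0.234
vertex -3.487 -3.155 1.073
endloop
endfacet
facet normal 0.211 -0.565 -0.797
outer loop
vertex -3.943 -3.929 0.234
vertex -3.273 -3.725 0.267
vertex -3.484 -4.295 0.615
endloop
endfacet
facet normal -0.730 -0.256 0.633
outer loop
vertex -3.943 -3.929 0.234
vertex -3.484 -4.295 0.615
vertex -3.487 -3.155 1.073
endloop
endfacet
facet normal 0.211 -0.565 -0.798
outer loop
vertex -3.484 -4.295 0.615
vertex -3.273 -3.725 0.267
vertex -2.815 -4.092 0.648
endloop
endfacet
facet normal 0.067 -0.372 0.926
outer loop
vertex -3.484 -4.295 0.615
vertex -2.815 -4.092 0.648
vertex -3.487 -3.155 1.073
endloop
endfacet
facet normal 0.211 -0.565 -0.798
outer loop
vertex -2.815 -4.092 0.648
vertex -3.273 -3.725 0.267
vertex -2.604 -3.522 0.3
endloop
endfacet
facet normal 0.689 0.175 0.704
outer loop
vertex -2.815 -4.092 0.648
vertex -2.604 -3.522 0.3
vertex -3.487 -3.155 1.073
endloop
endfacet
facet normal 0.439 0.414 -0.798
outer loop
vertex 0.84 1.79 -1.657
vertex 0.348 1.147 -2.261
vertex 0.157 2.067 -1.889
endloop
endfacet
facet normal 0.162 0.837 0.522
outer loop
vertex 0.84 1.79 -1.657
vertex 0.157 2.067 -1.889
vertex 0.105 1.096 -0.316
endloop
endfacet
facet normal 0.161 0.837 0.522
outer loop
vertex 0.105 1.096 -0.316
vertex 0.157 2.067 -1.889
vertex -0.579 1.372 -0.548
endloop
endfacet
facet normal -0.438 -0.413 0.799
outer loop
vertex 0.105 1.096 -0.316
vertex -0.579 1.372 -0.548
vertex -0.388 0.453 -0.919
endloop
endfacet
facet normal 0.437 0.414 -0.799
outer loop
vertex 0.157 2.067 -1.889
vertex 0.348 1.147 -2.261
vertex -0.415 1.805 -2.338
endloop
endfacet
facet normal -0.511 0.845 0.158
outer loop
vertex 0.157 2.067 -1.889
vertex -0.415 1.805 -2.338
vertex -0.579 1.372 -0.548
endloop
endfacet
facet normal -0.511 0.845 0.157
outer loop
vertex -0.579 1.372 -0.548
vertex -0.415 1.805 -2.338
vertex -1.15 1.11 -0.997
endloop
endfacet
facet normal -0.438 -0.413 0.798
outer loop
vertex -0.579 1.372 -0.548
vertex -1.15 1.11 -0.997
vertex -0.388 0.453 -0.919
endloop
endfacet
facet normal 0.438 0.414 -0.798
outer loop
vertex -0.415 1.805 -2.338
vertex 0.348 1.147 -2.261
vertex -0.54 1.158 -2.742
endloop
endfacet
facet normal -0.885 0.358 -0.299
outer loop
vertex -0.415 1.805 -2.338
vertex -0.54 1.158 -2.742
vertex -1.15 1.11 -0.997
endloop
endfacet
facet normal -0.885 0.358 -0.299
outer loop
vertex -1.15 1.11 -0.997
vertex -0.54 1.158 -2.742
vertex -1.275 0.463 -1.401
endloop
endfacet
facet normal -0.438 -0.414 0.798
outer loop
vertex -1.15 1.11 -0.997
vertex -1.275 0.463 -1.401
vertex -0.388 0.453 -0.919
endloop
endfacet
facet normal 0.438 0.413 -0.799
outer loop
vertex -0.54 1.158 -2.742
vertex 0.348 1.147 -2.261
vertex -0.145 0.504 -2.864
endloop
endfacet
facet normal -0.740 -0.339 -0.581
outer loop
vertex -0.54 1.158 -2.742
vertex -0.145 0.504 -2.864
vertex -1.275 0.463 -1.401
endloop
endfacet
facet normal -0.740 -0.339 -0.581
outer loop
vertex -1.275 0.463 -1.401
vertex -0.145 0.504 -2.864
vertex -0.88 -0.19 -1.523
endloop
endfacet
facet normal -0.438 -0.414 0.798
outer loop
vertex -1.275 0.463 -1.401
vertex -0.88 -0.19 -1.523
vertex -0.388 0.453 -0.919
endloop
endfacet
facet normal 0.438 0.413 -0.799
outer loop
vertex -0.145 0.504 -2.864
vertex 0.348 1.147 -2.261
vertex 0.539 0.228 -2.632
endloop
endfacet
facet normal -0.161 -0.838 -0.522
outer loop
vertex -0.145 0.504 -2.864
vertex 0.539 0.228 -2.632
vertex -0.88 -0.19 -1.523
endloop
endfacet
facet normal -0.162 -0.837 -0.523
outer loop
vertex -0.88 -0.19 -1.523
vertex 0.539 0.228 -2.632
vertex -0.197 -0.467 -1.291
endloop
endfacet
facet normal -0.439 -0.414 0.798
outer loop
vertex -0.88 -0.19 -1.523
vertex -0.197 -0.467 -1.291
vertex -0.388 0.453 -0.919
endloop
endfacet
facet normal 0.438 0.413 -0.798
outer loop
vertex 0.539 0.228 -2.632
vertex 0.348 1.147 -2.261
vertex 1.11 0.49 -2.183
endloop
endfacet
facet normal 0.511 -0.845 -0.157
outer loop
vertex 0.539 0.228 -2.632
vertex 1.11 0.49 -2.183
vertex -0.197 -0.467 -1.291
endloop
endfacet
facet normal 0.511 -0.845 -0.158
outer loop
vertex -0.197 -0.467 -1.291
vertex 1.11 0.49 -2.183
vertex 0.375 -0.205 -0.842
endloop
endfacet
facet normal -0.437 -0.414 0.799
outer loop
vertex -0.197 -0.467 -1.291
vertex 0.375 -0.205 -0.842
vertex -0.388 0.453 -0.919
endloop
endfacet
facet normal 0.438 0.414 -0.798
outer loop
vertex 1.11 0.49 -2.183
vertex 0.348 1.147 -2.261
vertex 1.235 1.137 -1.779
endloop
endfacet
facet normal 0.885 -0.358 0.299
outer loop
vertex 1.11 0.49 -2.183
vertex 1.235 1.137 -1.779
vertex 0.375 -0.205 -0.842
endloop
endfacet
facet normal 0.885 -0.358 0.299
outer loop
vertex 0.375 -0.205 -0.842
vertex 1.235 1.137 -1.779
vertex 0.5 0.442 -0.438
endloop
endfacet
facet normal -0.438 -0.414 0.798
outer loop
vertex 0.375 -0.205 -0.842
vertex 0.5 0.442 -0.438
vertex -0.388 0.453 -0.919
endloop
endfacet
facet normal 0.438 0.414 -0.798
outer loop
vertex 1.235 1.137 -1.779
vertex 0.348 1.147 -2.261
vertex 0.84 1.79 -1.657
endloop
endfacet
facet normal 0.740 0.339 0.581
outer loop
vertex 1.235 1.137 -1.779
vertex 0.84 1.79 -1.657
vertex 0.5 0.442 -0.438
endloop
endfacet
facet normal 0.740 0.339 0.581
outer loop
vertex 0.5 0.442 -0.438
vertex 0.84 1.79 -1.657
vertex 0.105 1.096 -0.316
endloop
endfacet
facet normal -0.438 -0.413 0.799
outer loop
vertex 0.5 0.442 -0.438
vertex 0.105 1.096 -0.316
vertex -0.388 0.453 -0.919
endloop
endfacet

endsolid


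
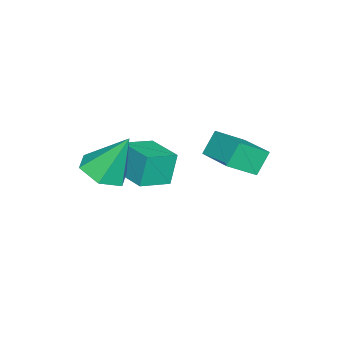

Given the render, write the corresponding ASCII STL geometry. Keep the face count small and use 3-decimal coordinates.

solid 
facet normal 0.134 -0.462 -0.877
outer loop
vertex -0.028 -3.266 -0.31
vertex -0.732 -2.638 -0.748
vertex 0.272 -2.366 -0.738
endloop
endfacet
facet normal 0.816 0.003 0.578
outer loop
vertex -0.028 -3.266 -0.31
vertex 0.272 -2.366 -0.738
vertex -1.008 -1.682 1.068
endloop
endfacet
facet normal 0.134 -0.462 -0.877
outer loop
vertex 0.272 -2.366 -0.738
vertex -0.732 -2.638 -0.748
vertex -0.433 -1.739 -1.176
endloop
endfacet
facet normal 0.610 0.781 0.136
outer loop
vertex 0.272 -2.366 -0.738
vertex -0.433 -1.739 -1.176
vertex -1.008 -1.682 1.068
endloop
endfacet
facet normal 0.132 -0.462 -0.877
outer loop
vertex -0.433 -1.739 -1.176
vertex -0.732 -2.638 -0.748
vertex -1.437 -2.01 -1.185
endloop
endfacet
facet normal -0.259 0.962 -0.091
outer loop
vertex -0.433 -1.739 -1.176
vertex -1.437 -2.01 -1.185
vertex -1.008 -1.682 1.068
endloop
endfacet
facet normal 0.132 -0.462 -0.877
outer loop
vertex -1.437 -2.01 -1.185
vertex -0.732 -2.638 -0.748
vertex -1.736 -2.909 -0.757
endloop
endfacet
facet normal -0.923 0.365 0.123
outer loop
vertex -1.437 -2.01 -1.185
vertex -1.736 -2.909 -0.757
vertex -1.008 -1.682 1.068
endloop
endfacet
facet normal 0.133 -0.462 -0.877
outer loop
vertex -1.736 -2.909 -0.757
vertex -0.732 -2.638 -0.748
vertex -1.032 -3.537 -0.32
endloop
endfacet
facet normal -0.717 -0.412 0.563
outer loop
vertex -1.736 -2.909 -0.757
vertex -1.032 -3.537 -0.32
vertex -1.008 -1.682 1.068
endloop
endfacet
facet normal 0.133 -0.462 -0.877
outer loop
vertex -1.032 -3.537 -0.32
vertex -0.732 -2.638 -0.748
vertex -0.028 -3.266 -0.31
endloop
endfacet
facet normal 0.152 -0.593 0.790
outer loop
vertex -1.032 -3.537 -0.32
vertex -0.028 -3.266 -0.31
vertex -1.008 -1.682 1.068
endloop
endfacet
facet normal -0.575 0.606 -0.550
outer loop
vertex -5.108 1.321 -0.768
vertex -3.992 2.701 -0.415
vertex -4.48 1.055 -1.718
endloop
endfacet
facet normal -0.617 -0.763 -0.194
outer loop
vertex -3.628 0.159 -0.905
vertex -5.108 1.321 -0.768
vertex -4.48 1.055 -1.718
endloop
endfacet
facet normal -0.575 0.606 -0.550
outer loop
vertex -4.48 1.055 -1.718
vertex -3.992 2.701 -0.415
vertex -3.363 2.435 -1.366
endloop
endfacet
facet normal 0.537 -0.227 -0.813
outer loop
vertex -3.363 2.435 -1.366
vertex -3.628 0.159 -0.905
vertex -4.48 1.055 -1.718
endloop
endfacet
facet normal -0.537 0.227 0.813
outer loop
vertex -5.108 1.321 -0.768
vertex -3.14 1.805 0.398
vertex -3.992 2.701 -0.415
endloop
endfacet
facet normal -0.617 -0.763 -0.195
outer loop
vertex -4.257 0.425 0.046
vertex -5.108 1.321 -0.768
vertex -3.628 0.159 -0.905
endloop
endfacet
facet normal -0.537 0.228 0.812
outer loop
vertex -4.257 0.425 0.046
vertex -3.14 1.805 0.398
vertex -5.108 1.321 -0.768
endloop
endfacet
facet normal 0.617 0.763 0.194
outer loop
vertex -3.992 2.701 -0.415
vertex -3.14 1.805 0.398
vertex -3.363 2.435 -1.366
endloop
endfacet
facet normal 0.538 -0.227 -0.812
outer loop
vertex -2.512 1.539 -0.552
vertex -3.628 0.159 -0.905
vertex -3.363 2.435 -1.366
endloop
endfacet
facet normal 0.617 0.763 0.194
outer loop
vertex -3.363 2.435 -1.366
vertex -3.14 1.805 0.398
vertex -2.512 1.539 -0.552
endloop
endfacet
facet normal 0.575 -0.606 0.550
outer loop
vertex -2.512 1.539 -0.552
vertex -4.257 0.425 0.046
vertex -3.628 0.159 -0.905
endloop
endfacet
facet normal 0.575 -0.606 0.550
outer loop
vertex -3.14 1.805 0.398
vertex -4.257 0.425 0.046
vertex -2.512 1.539 -0.552
endloop
endfacet
facet normal -0.550 -0.833 -0.063
outer loop
vertex -3.946 -3.264 -1.337
vertex -5.083 -2.484 -1.719
vertex -3.564 -3.408 -2.77
endloop
endfacet
facet normal 0.794 -0.546 0.267
outer loop
vertex -2.617 -1.976 -2.661
vertex -3.946 -3.264 -1.337
vertex -3.564 -3.408 -2.77
endloop
endfacet
facet normal -0.550 -0.833 -0.063
outer loop
vertex -3.564 -3.408 -2.77
vertex -5.083 -2.484 -1.719
vertex -4.7 -2.629 -3.152
endloop
endfacet
facet normal 0.257 -0.097 -0.962
outer loop
vertex -4.7 -2.629 -3.152
vertex -2.617 -1.976 -2.661
vertex -3.564 -3.408 -2.77
endloop
endfacet
facet normal -0.257 0.097 0.962
outer loop
vertex -3.946 -3.264 -1.337
vertex -4.136 -1.052 -1.61
vertex -5.083 -2.484 -1.719
endloop
endfacet
facet normal 0.795 -0.545 0.268
outer loop
vertex -3.0 -1.831 -1.228
vertex -3.946 -3.264 -1.337
vertex -2.617 -1.976 -2.661
endloop
endfacet
facet normal -0.257 0.097 0.962
outer loop
vertex -3.0 -1.831 -1.228
vertex -4.136 -1.052 -1.61
vertex -3.946 -3.264 -1.337
endloop
endfacet
facet normal -0.794 0.546 -0.267
outer loop
vertex -5.083 -2.484 -1.719
vertex -4.136 -1.052 -1.61
vertex -4.7 -2.629 -3.152
endloop
endfacet
facet normal 0.257 -0.096 -0.962
outer loop
vertex -3.754 -1.196 -3.043
vertex -2.617 -1.976 -2.661
vertex -4.7 -2.629 -3.152
endloop
endfacet
facet normal -0.795 0.545 -0.267
outer loop
vertex -4.7 -2.629 -3.152
vertex -4.136 -1.052 -1.61
vertex -3.754 -1.196 -3.043
endloop
endfacet
facet normal 0.550 0.833 0.063
outer loop
vertex -3.754 -1.196 -3.043
vertex -3.0 -1.831 -1.228
vertex -2.617 -1.976 -2.661
endloop
endfacet
facet normal 0.550 0.833 0.063
outer loop
vertex -4.136 -1.052 -1.61
vertex -3.0 -1.831 -1.228
vertex -3.754 -1.196 -3.043
endloop
endfacet

endsolid


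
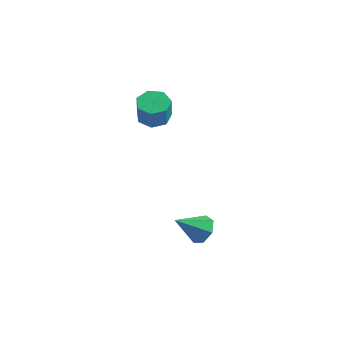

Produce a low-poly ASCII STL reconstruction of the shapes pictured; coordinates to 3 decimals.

solid 
facet normal -0.096 0.228 -0.969
outer loop
vertex -3.229 1.684 2.532
vertex -3.918 1.297 2.509
vertex -3.786 2.058 2.675
endloop
endfacet
facet normal 0.576 0.807 0.133
outer loop
vertex -3.229 1.684 2.532
vertex -3.786 2.058 2.675
vertex -3.114 1.41 3.694
endloop
endfacet
facet normal 0.577 0.806 0.132
outer loop
vertex -3.114 1.41 3.694
vertex -3.786 2.058 2.675
vertex -3.67 1.784 3.838
endloop
endfacet
facet normal 0.097 -0.229 0.969
outer loop
vertex -3.114 1.41 3.694
vertex -3.67 1.784 3.838
vertex -3.802 1.023 3.671
endloop
endfacet
facet normal -0.096 0.228 -0.969
outer loop
vertex -3.786 2.058 2.675
vertex -3.918 1.297 2.509
vertex -4.441 1.859 2.693
endloop
endfacet
facet normal -0.276 0.929 0.246
outer loop
vertex -3.786 2.058 2.675
vertex -4.441 1.859 2.693
vertex -3.67 1.784 3.838
endloop
endfacet
facet normal -0.275 0.929 0.246
outer loop
vertex -3.67 1.784 3.838
vertex -4.441 1.859 2.693
vertex -4.326 1.585 3.856
endloop
endfacet
facet normal 0.096 -0.229 0.969
outer loop
vertex -3.67 1.784 3.838
vertex -4.326 1.585 3.856
vertex -3.802 1.023 3.671
endloop
endfacet
facet normal -0.096 0.228 -0.969
outer loop
vertex -4.441 1.859 2.693
vertex -3.918 1.297 2.509
vertex -4.703 1.237 2.573
endloop
endfacet
facet normal -0.919 0.354 0.174
outer loop
vertex -4.441 1.859 2.693
vertex -4.703 1.237 2.573
vertex -4.326 1.585 3.856
endloop
endfacet
facet normal -0.920 0.352 0.175
outer loop
vertex -4.326 1.585 3.856
vertex -4.703 1.237 2.573
vertex -4.587 0.963 3.735
endloop
endfacet
facet normal 0.096 -0.229 0.969
outer loop
vertex -4.326 1.585 3.856
vertex -4.587 0.963 3.735
vertex -3.802 1.023 3.671
endloop
endfacet
facet normal -0.096 0.229 -0.969
outer loop
vertex -4.703 1.237 2.573
vertex -3.918 1.297 2.509
vertex -4.373 0.66 2.404
endloop
endfacet
facet normal -0.871 -0.490 -0.029
outer loop
vertex -4.703 1.237 2.573
vertex -4.373 0.66 2.404
vertex -4.587 0.963 3.735
endloop
endfacet
facet normal -0.872 -0.489 -0.029
outer loop
vertex -4.587 0.963 3.735
vertex -4.373 0.66 2.404
vertex -4.258 0.386 3.566
endloop
endfacet
facet normal 0.096 -0.229 0.969
outer loop
vertex -4.587 0.963 3.735
vertex -4.258 0.386 3.566
vertex -3.802 1.023 3.671
endloop
endfacet
facet normal -0.097 0.229 -0.969
outer loop
vertex -4.373 0.66 2.404
vertex -3.918 1.297 2.509
vertex -3.7 0.563 2.314
endloop
endfacet
facet normal -0.167 -0.963 -0.211
outer loop
vertex -4.373 0.66 2.404
vertex -3.7 0.563 2.314
vertex -4.258 0.386 3.566
endloop
endfacet
facet normal -0.167 -0.963 -0.211
outer loop
vertex -4.258 0.386 3.566
vertex -3.7 0.563 2.314
vertex -3.585 0.289 3.476
endloop
endfacet
facet normal 0.097 -0.229 0.969
outer loop
vertex -4.258 0.386 3.566
vertex -3.585 0.289 3.476
vertex -3.802 1.023 3.671
endloop
endfacet
facet normal -0.096 0.229 -0.969
outer loop
vertex -3.7 0.563 2.314
vertex -3.918 1.297 2.509
vertex -3.191 1.019 2.371
endloop
endfacet
facet normal 0.663 -0.711 -0.233
outer loop
vertex -3.7 0.563 2.314
vertex -3.191 1.019 2.371
vertex -3.585 0.289 3.476
endloop
endfacet
facet normal 0.662 -0.712 -0.234
outer loop
vertex -3.585 0.289 3.476
vertex -3.191 1.019 2.371
vertex -3.076 0.744 3.533
endloop
endfacet
facet normal 0.096 -0.229 0.969
outer loop
vertex -3.585 0.289 3.476
vertex -3.076 0.744 3.533
vertex -3.802 1.023 3.671
endloop
endfacet
facet normal -0.096 0.229 -0.969
outer loop
vertex -3.191 1.019 2.371
vertex -3.918 1.297 2.509
vertex -3.229 1.684 2.532
endloop
endfacet
facet normal 0.994 0.076 -0.080
outer loop
vertex -3.191 1.019 2.371
vertex -3.229 1.684 2.532
vertex -3.076 0.744 3.533
endloop
endfacet
facet normal 0.994 0.076 -0.080
outer loop
vertex -3.076 0.744 3.533
vertex -3.229 1.684 2.532
vertex -3.114 1.41 3.694
endloop
endfacet
facet normal 0.096 -0.229 0.969
outer loop
vertex -3.076 0.744 3.533
vertex -3.114 1.41 3.694
vertex -3.802 1.023 3.671
endloop
endfacet
facet normal 0.597 0.503 -0.625
outer loop
vertex -0.364 -0.275 -2.315
vertex -0.792 -0.518 -2.92
vertex -0.882 0.125 -2.488
endloop
endfacet
facet normal -0.020 0.375 0.927
outer loop
vertex -0.364 -0.275 -2.315
vertex -0.882 0.125 -2.488
vertex -1.748 -1.322 -1.92
endloop
endfacet
facet normal 0.597 0.503 -0.625
outer loop
vertex -0.882 0.125 -2.488
vertex -0.792 -0.518 -2.92
vertex -1.332 0.041 -2.986
endloop
endfacet
facet normal -0.650 0.581 0.489
outer loop
vertex -0.882 0.125 -2.488
vertex -1.332 0.041 -2.986
vertex -1.748 -1.322 -1.92
endloop
endfacet
facet normal 0.598 0.504 -0.624
outer loop
vertex -1.332 0.041 -2.986
vertex -0.792 -0.518 -2.92
vertex -1.375 -0.464 -3.435
endloop
endfacet
facet normal -0.972 0.197 -0.128
outer loop
vertex -1.332 0.041 -2.986
vertex -1.375 -0.464 -3.435
vertex -1.748 -1.322 -1.92
endloop
endfacet
facet normal 0.598 0.502 -0.624
outer loop
vertex -1.375 -0.464 -3.435
vertex -0.792 -0.518 -2.92
vertex -0.979 -1.01 -3.495
endloop
endfacet
facet normal -0.742 -0.488 -0.459
outer loop
vertex -1.375 -0.464 -3.435
vertex -0.979 -1.01 -3.495
vertex -1.748 -1.322 -1.92
endloop
endfacet
facet normal 0.598 0.503 -0.625
outer loop
vertex -0.979 -1.01 -3.495
vertex -0.792 -0.518 -2.92
vertex -0.442 -1.185 -3.122
endloop
endfacet
facet normal -0.135 -0.957 -0.255
outer loop
vertex -0.979 -1.01 -3.495
vertex -0.442 -1.185 -3.122
vertex -1.748 -1.322 -1.92
endloop
endfacet
facet normal 0.598 0.503 -0.624
outer loop
vertex -0.442 -1.185 -3.122
vertex -0.792 -0.518 -2.92
vertex -0.169 -0.858 -2.597
endloop
endfacet
facet normal 0.394 -0.858 0.330
outer loop
vertex -0.442 -1.185 -3.122
vertex -0.169 -0.858 -2.597
vertex -1.748 -1.322 -1.92
endloop
endfacet
facet normal 0.598 0.502 -0.625
outer loop
vertex -0.169 -0.858 -2.597
vertex -0.792 -0.518 -2.92
vertex -0.364 -0.275 -2.315
endloop
endfacet
facet normal 0.445 -0.265 0.856
outer loop
vertex -0.169 -0.858 -2.597
vertex -0.364 -0.275 -2.315
vertex -1.748 -1.322 -1.92
endloop
endfacet

endsolid


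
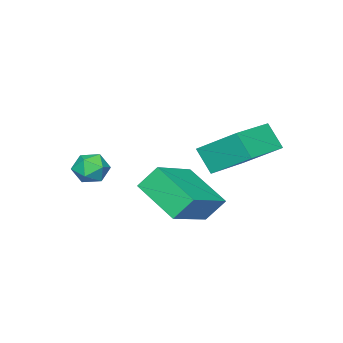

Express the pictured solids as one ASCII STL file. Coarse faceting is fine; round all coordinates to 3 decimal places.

solid 
facet normal -0.991 -0.051 -0.124
outer loop
vertex -4.784 1.206 3.503
vertex -4.992 2.691 4.552
vertex -4.7 1.887 2.555
endloop
endfacet
facet normal 0.113 -0.812 -0.573
outer loop
vertex -2.688 1.989 2.808
vertex -4.784 1.206 3.503
vertex -4.7 1.887 2.555
endloop
endfacet
facet normal -0.991 -0.050 -0.125
outer loop
vertex -4.7 1.887 2.555
vertex -4.992 2.691 4.552
vertex -4.907 3.372 3.604
endloop
endfacet
facet normal 0.072 0.582 -0.810
outer loop
vertex -4.907 3.372 3.604
vertex -2.688 1.989 2.808
vertex -4.7 1.887 2.555
endloop
endfacet
facet normal -0.072 -0.582 0.810
outer loop
vertex -4.784 1.206 3.503
vertex -2.98 2.793 4.805
vertex -4.992 2.691 4.552
endloop
endfacet
facet normal 0.113 -0.812 -0.573
outer loop
vertex -2.773 1.308 3.756
vertex -4.784 1.206 3.503
vertex -2.688 1.989 2.808
endloop
endfacet
facet normal -0.072 -0.582 0.810
outer loop
vertex -2.773 1.308 3.756
vertex -2.98 2.793 4.805
vertex -4.784 1.206 3.503
endloop
endfacet
facet normal -0.113 0.812 0.573
outer loop
vertex -4.992 2.691 4.552
vertex -2.98 2.793 4.805
vertex -4.907 3.372 3.604
endloop
endfacet
facet normal 0.072 0.582 -0.810
outer loop
vertex -2.896 3.474 3.857
vertex -2.688 1.989 2.808
vertex -4.907 3.372 3.604
endloop
endfacet
facet normal -0.113 0.812 0.573
outer loop
vertex -4.907 3.372 3.604
vertex -2.98 2.793 4.805
vertex -2.896 3.474 3.857
endloop
endfacet
facet normal 0.991 0.050 0.125
outer loop
vertex -2.896 3.474 3.857
vertex -2.773 1.308 3.756
vertex -2.688 1.989 2.808
endloop
endfacet
facet normal 0.991 0.050 0.124
outer loop
vertex -2.98 2.793 4.805
vertex -2.773 1.308 3.756
vertex -2.896 3.474 3.857
endloop
endfacet
facet normal -0.891 0.212 0.401
outer loop
vertex -1.223 -1.115 2.782
vertex -1.336 -1.811 2.899
vertex -1.016 -1.412 3.399
endloop
endfacet
facet normal -0.433 0.747 0.505
outer loop
vertex -1.223 -1.115 2.782
vertex -1.016 -1.412 3.399
vertex -0.591 -0.942 3.068
endloop
endfacet
facet normal -0.205 0.970 -0.134
outer loop
vertex -1.223 -1.115 2.782
vertex -0.591 -0.942 3.068
vertex -0.647 -1.051 2.364
endloop
endfacet
facet normal -0.522 0.572 -0.632
outer loop
vertex -1.223 -1.115 2.782
vertex -0.647 -1.051 2.364
vertex -1.108 -1.588 2.259
endloop
endfacet
facet normal -0.948 0.103 -0.302
outer loop
vertex -1.223 -1.115 2.782
vertex -1.108 -1.588 2.259
vertex -1.336 -1.811 2.899
endloop
endfacet
facet normal 0.130 0.490 0.862
outer loop
vertex -0.591 -0.942 3.068
vertex -1.016 -1.412 3.399
vertex -0.312 -1.532 3.361
endloop
endfacet
facet normal -0.613 -0.378 0.694
outer loop
vertex -1.016 -1.412 3.399
vertex -1.336 -1.811 2.899
vertex -0.773 -2.069 3.256
endloop
endfacet
facet normal -0.705 -0.554 -0.444
outer loop
vertex -1.336 -1.811 2.899
vertex -1.108 -1.588 2.259
vertex -0.829 -2.178 2.552
endloop
endfacet
facet normal -0.018 0.206 -0.978
outer loop
vertex -1.108 -1.588 2.259
vertex -0.647 -1.051 2.364
vertex -0.404 -1.708 2.221
endloop
endfacet
facet normal 0.498 0.850 -0.171
outer loop
vertex -0.647 -1.051 2.364
vertex -0.591 -0.942 3.068
vertex -0.084 -1.309 2.721
endloop
endfacet
facet normal 0.522 -0.572 0.632
outer loop
vertex -0.197 -2.005 2.838
vertex -0.312 -1.532 3.361
vertex -0.773 -2.069 3.256
endloop
endfacet
facet normal 0.205 -0.970 0.134
outer loop
vertex -0.197 -2.005 2.838
vertex -0.773 -2.069 3.256
vertex -0.829 -2.178 2.552
endloop
endfacet
facet normal 0.433 -0.747 -0.505
outer loop
vertex -0.197 -2.005 2.838
vertex -0.829 -2.178 2.552
vertex -0.404 -1.708 2.221
endloop
endfacet
facet normal 0.891 -0.212 -0.401
outer loop
vertex -0.197 -2.005 2.838
vertex -0.404 -1.708 2.221
vertex -0.084 -1.309 2.721
endloop
endfacet
facet normal 0.948 -0.103 0.302
outer loop
vertex -0.197 -2.005 2.838
vertex -0.084 -1.309 2.721
vertex -0.312 -1.532 3.361
endloop
endfacet
facet normal 0.018 -0.206 0.978
outer loop
vertex -0.773 -2.069 3.256
vertex -0.312 -1.532 3.361
vertex -1.016 -1.412 3.399
endloop
endfacet
facet normal -0.498 -0.850 0.171
outer loop
vertex -0.829 -2.178 2.552
vertex -0.773 -2.069 3.256
vertex -1.336 -1.811 2.899
endloop
endfacet
facet normal -0.130 -0.490 -0.862
outer loop
vertex -0.404 -1.708 2.221
vertex -0.829 -2.178 2.552
vertex -1.108 -1.588 2.259
endloop
endfacet
facet normal 0.613 0.378 -0.694
outer loop
vertex -0.084 -1.309 2.721
vertex -0.404 -1.708 2.221
vertex -0.647 -1.051 2.364
endloop
endfacet
facet normal 0.705 0.554 0.444
outer loop
vertex -0.312 -1.532 3.361
vertex -0.084 -1.309 2.721
vertex -0.591 -0.942 3.068
endloop
endfacet
facet normal -0.914 -0.058 -0.401
outer loop
vertex -2.598 0.363 1.722
vertex -3.008 0.892 2.582
vertex -2.307 2.063 0.813
endloop
endfacet
facet normal 0.376 -0.486 -0.789
outer loop
vertex -0.332 2.188 1.678
vertex -2.598 0.363 1.722
vertex -2.307 2.063 0.813
endloop
endfacet
facet normal -0.914 -0.058 -0.400
outer loop
vertex -2.307 2.063 0.813
vertex -3.008 0.892 2.582
vertex -2.717 2.593 1.673
endloop
endfacet
facet normal 0.149 0.872 -0.466
outer loop
vertex -2.717 2.593 1.673
vertex -0.332 2.188 1.678
vertex -2.307 2.063 0.813
endloop
endfacet
facet normal -0.149 -0.872 0.466
outer loop
vertex -2.598 0.363 1.722
vertex -1.033 1.017 3.447
vertex -3.008 0.892 2.582
endloop
endfacet
facet normal 0.376 -0.486 -0.789
outer loop
vertex -0.623 0.487 2.587
vertex -2.598 0.363 1.722
vertex -0.332 2.188 1.678
endloop
endfacet
facet normal -0.149 -0.872 0.466
outer loop
vertex -0.623 0.487 2.587
vertex -1.033 1.017 3.447
vertex -2.598 0.363 1.722
endloop
endfacet
facet normal -0.376 0.486 0.789
outer loop
vertex -3.008 0.892 2.582
vertex -1.033 1.017 3.447
vertex -2.717 2.593 1.673
endloop
endfacet
facet normal 0.149 0.872 -0.466
outer loop
vertex -0.742 2.717 2.538
vertex -0.332 2.188 1.678
vertex -2.717 2.593 1.673
endloop
endfacet
facet normal -0.376 0.486 0.789
outer loop
vertex -2.717 2.593 1.673
vertex -1.033 1.017 3.447
vertex -0.742 2.717 2.538
endloop
endfacet
facet normal 0.914 0.058 0.401
outer loop
vertex -0.742 2.717 2.538
vertex -0.623 0.487 2.587
vertex -0.332 2.188 1.678
endloop
endfacet
facet normal 0.914 0.058 0.400
outer loop
vertex -1.033 1.017 3.447
vertex -0.623 0.487 2.587
vertex -0.742 2.717 2.538
endloop
endfacet

endsolid


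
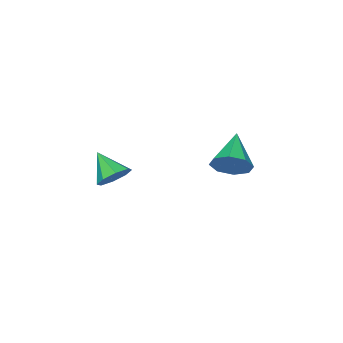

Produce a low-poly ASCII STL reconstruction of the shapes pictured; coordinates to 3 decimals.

solid 
facet normal 0.119 0.800 -0.589
outer loop
vertex 3.968 -0.809 0.937
vertex 3.272 -0.568 1.124
vertex 3.97 -0.464 1.406
endloop
endfacet
facet normal 0.831 -0.450 0.327
outer loop
vertex 3.968 -0.809 0.937
vertex 3.97 -0.464 1.406
vertex 3.108 -1.672 1.936
endloop
endfacet
facet normal 0.118 0.800 -0.588
outer loop
vertex 3.97 -0.464 1.406
vertex 3.272 -0.568 1.124
vertex 3.563 -0.181 1.709
endloop
endfacet
facet normal 0.574 -0.051 0.818
outer loop
vertex 3.97 -0.464 1.406
vertex 3.563 -0.181 1.709
vertex 3.108 -1.672 1.936
endloop
endfacet
facet normal 0.120 0.800 -0.588
outer loop
vertex 3.563 -0.181 1.709
vertex 3.272 -0.568 1.124
vertex 2.985 -0.124 1.669
endloop
endfacet
facet normal -0.052 0.166 0.985
outer loop
vertex 3.563 -0.181 1.709
vertex 2.985 -0.124 1.669
vertex 3.108 -1.672 1.936
endloop
endfacet
facet normal 0.118 0.799 -0.589
outer loop
vertex 2.985 -0.124 1.669
vertex 3.272 -0.568 1.124
vertex 2.576 -0.328 1.31
endloop
endfacet
facet normal -0.678 0.072 0.731
outer loop
vertex 2.985 -0.124 1.669
vertex 2.576 -0.328 1.31
vertex 3.108 -1.672 1.936
endloop
endfacet
facet normal 0.119 0.800 -0.588
outer loop
vertex 2.576 -0.328 1.31
vertex 3.272 -0.568 1.124
vertex 2.574 -0.672 0.842
endloop
endfacet
facet normal -0.939 -0.275 0.206
outer loop
vertex 2.576 -0.328 1.31
vertex 2.574 -0.672 0.842
vertex 3.108 -1.672 1.936
endloop
endfacet
facet normal 0.119 0.800 -0.588
outer loop
vertex 2.574 -0.672 0.842
vertex 3.272 -0.568 1.124
vertex 2.981 -0.956 0.538
endloop
endfacet
facet normal -0.682 -0.674 -0.283
outer loop
vertex 2.574 -0.672 0.842
vertex 2.981 -0.956 0.538
vertex 3.108 -1.672 1.936
endloop
endfacet
facet normal 0.120 0.799 -0.589
outer loop
vertex 2.981 -0.956 0.538
vertex 3.272 -0.568 1.124
vertex 3.559 -1.013 0.578
endloop
endfacet
facet normal -0.057 -0.891 -0.451
outer loop
vertex 2.981 -0.956 0.538
vertex 3.559 -1.013 0.578
vertex 3.108 -1.672 1.936
endloop
endfacet
facet normal 0.118 0.799 -0.589
outer loop
vertex 3.559 -1.013 0.578
vertex 3.272 -0.568 1.124
vertex 3.968 -0.809 0.937
endloop
endfacet
facet normal 0.571 -0.797 -0.197
outer loop
vertex 3.559 -1.013 0.578
vertex 3.968 -0.809 0.937
vertex 3.108 -1.672 1.936
endloop
endfacet
facet normal 0.735 0.517 -0.438
outer loop
vertex -0.596 0.985 1.003
vertex -1.191 1.38 0.471
vertex -0.842 1.561 1.27
endloop
endfacet
facet normal 0.220 -0.331 0.918
outer loop
vertex -0.596 0.985 1.003
vertex -0.842 1.561 1.27
vertex -2.529 0.44 1.269
endloop
endfacet
facet normal 0.736 0.516 -0.438
outer loop
vertex -0.842 1.561 1.27
vertex -1.191 1.38 0.471
vertex -1.292 2.032 1.069
endloop
endfacet
facet normal -0.166 0.249 0.954
outer loop
vertex -0.842 1.561 1.27
vertex -1.292 2.032 1.069
vertex -2.529 0.44 1.269
endloop
endfacet
facet normal 0.735 0.517 -0.439
outer loop
vertex -1.292 2.032 1.069
vertex -1.191 1.38 0.471
vertex -1.683 2.12 0.518
endloop
endfacet
facet normal -0.632 0.558 0.538
outer loop
vertex -1.292 2.032 1.069
vertex -1.683 2.12 0.518
vertex -2.529 0.44 1.269
endloop
endfacet
facet normal 0.736 0.517 -0.438
outer loop
vertex -1.683 2.12 0.518
vertex -1.191 1.38 0.471
vertex -1.785 1.776 -0.06
endloop
endfacet
facet normal -0.905 0.416 -0.088
outer loop
vertex -1.683 2.12 0.518
vertex -1.785 1.776 -0.06
vertex -2.529 0.44 1.269
endloop
endfacet
facet normal 0.736 0.516 -0.438
outer loop
vertex -1.785 1.776 -0.06
vertex -1.191 1.38 0.471
vertex -1.539 1.199 -0.327
endloop
endfacet
facet normal -0.825 -0.094 -0.557
outer loop
vertex -1.785 1.776 -0.06
vertex -1.539 1.199 -0.327
vertex -2.529 0.44 1.269
endloop
endfacet
facet normal 0.735 0.517 -0.438
outer loop
vertex -1.539 1.199 -0.327
vertex -1.191 1.38 0.471
vertex -1.089 0.729 -0.127
endloop
endfacet
facet normal -0.440 -0.674 -0.593
outer loop
vertex -1.539 1.199 -0.327
vertex -1.089 0.729 -0.127
vertex -2.529 0.44 1.269
endloop
endfacet
facet normal 0.736 0.517 -0.437
outer loop
vertex -1.089 0.729 -0.127
vertex -1.191 1.38 0.471
vertex -0.699 0.64 0.424
endloop
endfacet
facet normal 0.026 -0.984 -0.177
outer loop
vertex -1.089 0.729 -0.127
vertex -0.699 0.64 0.424
vertex -2.529 0.44 1.269
endloop
endfacet
facet normal 0.735 0.517 -0.439
outer loop
vertex -0.699 0.64 0.424
vertex -1.191 1.38 0.471
vertex -0.596 0.985 1.003
endloop
endfacet
facet normal 0.299 -0.842 0.449
outer loop
vertex -0.699 0.64 0.424
vertex -0.596 0.985 1.003
vertex -2.529 0.44 1.269
endloop
endfacet

endsolid


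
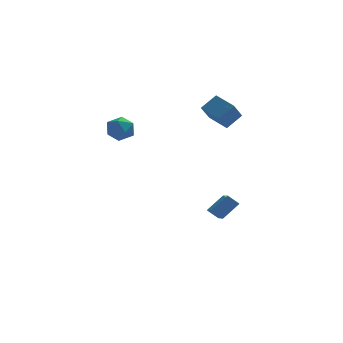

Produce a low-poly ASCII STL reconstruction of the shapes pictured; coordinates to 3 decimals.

solid 
facet normal -0.738 0.197 0.646
outer loop
vertex 1.339 -0.259 -3.486
vertex 2.308 0.247 -2.534
vertex 1.175 1.308 -4.152
endloop
endfacet
facet normal -0.668 -0.349 -0.658
outer loop
vertex 1.832 1.133 -4.726
vertex 1.339 -0.259 -3.486
vertex 1.175 1.308 -4.152
endloop
endfacet
facet normal -0.738 0.197 0.646
outer loop
vertex 1.175 1.308 -4.152
vertex 2.308 0.247 -2.534
vertex 2.144 1.814 -3.199
endloop
endfacet
facet normal -0.096 0.916 -0.389
outer loop
vertex 2.144 1.814 -3.199
vertex 1.832 1.133 -4.726
vertex 1.175 1.308 -4.152
endloop
endfacet
facet normal 0.096 -0.916 0.389
outer loop
vertex 1.339 -0.259 -3.486
vertex 2.965 0.072 -3.108
vertex 2.308 0.247 -2.534
endloop
endfacet
facet normal -0.668 -0.349 -0.657
outer loop
vertex 1.996 -0.434 -4.061
vertex 1.339 -0.259 -3.486
vertex 1.832 1.133 -4.726
endloop
endfacet
facet normal 0.096 -0.916 0.389
outer loop
vertex 1.996 -0.434 -4.061
vertex 2.965 0.072 -3.108
vertex 1.339 -0.259 -3.486
endloop
endfacet
facet normal 0.668 0.349 0.658
outer loop
vertex 2.308 0.247 -2.534
vertex 2.965 0.072 -3.108
vertex 2.144 1.814 -3.199
endloop
endfacet
facet normal -0.096 0.916 -0.389
outer loop
vertex 2.801 1.639 -3.774
vertex 1.832 1.133 -4.726
vertex 2.144 1.814 -3.199
endloop
endfacet
facet normal 0.668 0.349 0.657
outer loop
vertex 2.144 1.814 -3.199
vertex 2.965 0.072 -3.108
vertex 2.801 1.639 -3.774
endloop
endfacet
facet normal 0.738 -0.197 -0.646
outer loop
vertex 2.801 1.639 -3.774
vertex 1.996 -0.434 -4.061
vertex 1.832 1.133 -4.726
endloop
endfacet
facet normal 0.738 -0.197 -0.646
outer loop
vertex 2.965 0.072 -3.108
vertex 1.996 -0.434 -4.061
vertex 2.801 1.639 -3.774
endloop
endfacet
facet normal -0.372 0.115 0.921
outer loop
vertex -3.715 -2.198 4.681
vertex -4.538 -2.462 4.382
vertex -3.946 -3.083 4.698
endloop
endfacet
facet normal 0.319 -0.065 0.945
outer loop
vertex -3.715 -2.198 4.681
vertex -3.946 -3.083 4.698
vertex -3.107 -2.834 4.432
endloop
endfacet
facet normal 0.688 0.429 0.585
outer loop
vertex -3.715 -2.198 4.681
vertex -3.107 -2.834 4.432
vertex -3.181 -2.059 3.951
endloop
endfacet
facet normal 0.226 0.913 0.339
outer loop
vertex -3.715 -2.198 4.681
vertex -3.181 -2.059 3.951
vertex -4.066 -1.829 3.921
endloop
endfacet
facet normal -0.429 0.719 0.547
outer loop
vertex -3.715 -2.198 4.681
vertex -4.066 -1.829 3.921
vertex -4.538 -2.462 4.382
endloop
endfacet
facet normal 0.397 -0.689 0.607
outer loop
vertex -3.107 -2.834 4.432
vertex -3.946 -3.083 4.698
vertex -3.554 -3.491 3.979
endloop
endfacet
facet normal -0.720 -0.397 0.569
outer loop
vertex -3.946 -3.083 4.698
vertex -4.538 -2.462 4.382
vertex -4.439 -3.261 3.949
endloop
endfacet
facet normal -0.814 0.580 -0.037
outer loop
vertex -4.538 -2.462 4.382
vertex -4.066 -1.829 3.921
vertex -4.513 -2.486 3.468
endloop
endfacet
facet normal 0.245 0.894 -0.374
outer loop
vertex -4.066 -1.829 3.921
vertex -3.181 -2.059 3.951
vertex -3.674 -2.237 3.202
endloop
endfacet
facet normal 0.994 0.110 0.024
outer loop
vertex -3.181 -2.059 3.951
vertex -3.107 -2.834 4.432
vertex -3.082 -2.858 3.518
endloop
endfacet
facet normal -0.226 -0.913 -0.339
outer loop
vertex -3.905 -3.122 3.219
vertex -3.554 -3.491 3.979
vertex -4.439 -3.261 3.949
endloop
endfacet
facet normal -0.688 -0.429 -0.585
outer loop
vertex -3.905 -3.122 3.219
vertex -4.439 -3.261 3.949
vertex -4.513 -2.486 3.468
endloop
endfacet
facet normal -0.319 0.065 -0.945
outer loop
vertex -3.905 -3.122 3.219
vertex -4.513 -2.486 3.468
vertex -3.674 -2.237 3.202
endloop
endfacet
facet normal 0.372 -0.115 -0.921
outer loop
vertex -3.905 -3.122 3.219
vertex -3.674 -2.237 3.202
vertex -3.082 -2.858 3.518
endloop
endfacet
facet normal 0.429 -0.719 -0.547
outer loop
vertex -3.905 -3.122 3.219
vertex -3.082 -2.858 3.518
vertex -3.554 -3.491 3.979
endloop
endfacet
facet normal -0.245 -0.894 0.374
outer loop
vertex -4.439 -3.261 3.949
vertex -3.554 -3.491 3.979
vertex -3.946 -3.083 4.698
endloop
endfacet
facet normal -0.994 -0.110 -0.024
outer loop
vertex -4.513 -2.486 3.468
vertex -4.439 -3.261 3.949
vertex -4.538 -2.462 4.382
endloop
endfacet
facet normal -0.397 0.689 -0.607
outer loop
vertex -3.674 -2.237 3.202
vertex -4.513 -2.486 3.468
vertex -4.066 -1.829 3.921
endloop
endfacet
facet normal 0.720 0.397 -0.569
outer loop
vertex -3.082 -2.858 3.518
vertex -3.674 -2.237 3.202
vertex -3.181 -2.059 3.951
endloop
endfacet
facet normal 0.814 -0.580 0.037
outer loop
vertex -3.554 -3.491 3.979
vertex -3.082 -2.858 3.518
vertex -3.107 -2.834 4.432
endloop
endfacet
facet normal -0.633 0.715 0.296
outer loop
vertex 0.811 1.531 3.964
vertex 1.704 1.986 4.775
vertex 1.346 2.467 2.85
endloop
endfacet
facet normal -0.693 -0.353 -0.629
outer loop
vertex 2.296 1.394 2.405
vertex 0.811 1.531 3.964
vertex 1.346 2.467 2.85
endloop
endfacet
facet normal -0.633 0.715 0.296
outer loop
vertex 1.346 2.467 2.85
vertex 1.704 1.986 4.775
vertex 2.239 2.922 3.661
endloop
endfacet
facet normal 0.345 0.604 -0.719
outer loop
vertex 2.239 2.922 3.661
vertex 2.296 1.394 2.405
vertex 1.346 2.467 2.85
endloop
endfacet
facet normal -0.345 -0.604 0.719
outer loop
vertex 0.811 1.531 3.964
vertex 2.654 0.913 4.33
vertex 1.704 1.986 4.775
endloop
endfacet
facet normal -0.693 -0.353 -0.629
outer loop
vertex 1.761 0.458 3.519
vertex 0.811 1.531 3.964
vertex 2.296 1.394 2.405
endloop
endfacet
facet normal -0.345 -0.604 0.719
outer loop
vertex 1.761 0.458 3.519
vertex 2.654 0.913 4.33
vertex 0.811 1.531 3.964
endloop
endfacet
facet normal 0.693 0.353 0.629
outer loop
vertex 1.704 1.986 4.775
vertex 2.654 0.913 4.33
vertex 2.239 2.922 3.661
endloop
endfacet
facet normal 0.345 0.604 -0.719
outer loop
vertex 3.189 1.849 3.216
vertex 2.296 1.394 2.405
vertex 2.239 2.922 3.661
endloop
endfacet
facet normal 0.693 0.353 0.629
outer loop
vertex 2.239 2.922 3.661
vertex 2.654 0.913 4.33
vertex 3.189 1.849 3.216
endloop
endfacet
facet normal 0.633 -0.715 -0.296
outer loop
vertex 3.189 1.849 3.216
vertex 1.761 0.458 3.519
vertex 2.296 1.394 2.405
endloop
endfacet
facet normal 0.633 -0.715 -0.296
outer loop
vertex 2.654 0.913 4.33
vertex 1.761 0.458 3.519
vertex 3.189 1.849 3.216
endloop
endfacet

endsolid
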